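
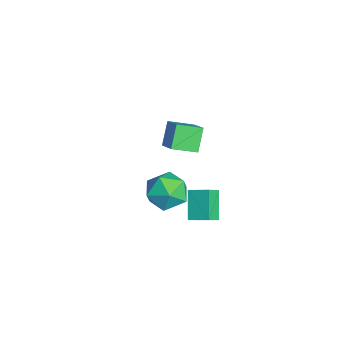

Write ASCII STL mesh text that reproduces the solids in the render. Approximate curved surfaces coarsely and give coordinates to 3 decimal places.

solid 
facet normal -0.631 -0.349 0.693
outer loop
vertex 0.482 -1.519 -1.552
vertex 0.685 -2.473 -1.848
vertex 1.246 -2.036 -1.117
endloop
endfacet
facet normal -0.335 0.265 0.904
outer loop
vertex 0.482 -1.519 -1.552
vertex 1.246 -2.036 -1.117
vertex 1.368 -1.053 -1.36
endloop
endfacet
facet normal -0.492 0.763 0.418
outer loop
vertex 0.482 -1.519 -1.552
vertex 1.368 -1.053 -1.36
vertex 0.883 -0.883 -2.241
endloop
endfacet
facet normal -0.884 0.458 -0.092
outer loop
vertex 0.482 -1.519 -1.552
vertex 0.883 -0.883 -2.241
vertex 0.46 -1.761 -2.542
endloop
endfacet
facet normal -0.970 -0.231 0.078
outer loop
vertex 0.482 -1.519 -1.552
vertex 0.46 -1.761 -2.542
vertex 0.685 -2.473 -1.848
endloop
endfacet
facet normal 0.374 0.179 0.910
outer loop
vertex 1.368 -1.053 -1.36
vertex 1.246 -2.036 -1.117
vertex 2.12 -1.719 -1.538
endloop
endfacet
facet normal -0.105 -0.816 0.568
outer loop
vertex 1.246 -2.036 -1.117
vertex 0.685 -2.473 -1.848
vertex 1.697 -2.597 -1.839
endloop
endfacet
facet normal -0.654 -0.624 -0.428
outer loop
vertex 0.685 -2.473 -1.848
vertex 0.46 -1.761 -2.542
vertex 1.212 -2.427 -2.72
endloop
endfacet
facet normal -0.516 0.490 -0.703
outer loop
vertex 0.46 -1.761 -2.542
vertex 0.883 -0.883 -2.241
vertex 1.334 -1.444 -2.963
endloop
endfacet
facet normal 0.120 0.985 0.124
outer loop
vertex 0.883 -0.883 -2.241
vertex 1.368 -1.053 -1.36
vertex 1.895 -1.007 -2.232
endloop
endfacet
facet normal 0.884 -0.458 0.092
outer loop
vertex 2.098 -1.961 -2.528
vertex 2.12 -1.719 -1.538
vertex 1.697 -2.597 -1.839
endloop
endfacet
facet normal 0.492 -0.763 -0.418
outer loop
vertex 2.098 -1.961 -2.528
vertex 1.697 -2.597 -1.839
vertex 1.212 -2.427 -2.72
endloop
endfacet
facet normal 0.335 -0.265 -0.904
outer loop
vertex 2.098 -1.961 -2.528
vertex 1.212 -2.427 -2.72
vertex 1.334 -1.444 -2.963
endloop
endfacet
facet normal 0.631 0.349 -0.693
outer loop
vertex 2.098 -1.961 -2.528
vertex 1.334 -1.444 -2.963
vertex 1.895 -1.007 -2.232
endloop
endfacet
facet normal 0.970 0.231 -0.078
outer loop
vertex 2.098 -1.961 -2.528
vertex 1.895 -1.007 -2.232
vertex 2.12 -1.719 -1.538
endloop
endfacet
facet normal 0.516 -0.490 0.703
outer loop
vertex 1.697 -2.597 -1.839
vertex 2.12 -1.719 -1.538
vertex 1.246 -2.036 -1.117
endloop
endfacet
facet normal -0.120 -0.985 -0.124
outer loop
vertex 1.212 -2.427 -2.72
vertex 1.697 -2.597 -1.839
vertex 0.685 -2.473 -1.848
endloop
endfacet
facet normal -0.374 -0.179 -0.910
outer loop
vertex 1.334 -1.444 -2.963
vertex 1.212 -2.427 -2.72
vertex 0.46 -1.761 -2.542
endloop
endfacet
facet normal 0.105 0.816 -0.568
outer loop
vertex 1.895 -1.007 -2.232
vertex 1.334 -1.444 -2.963
vertex 0.883 -0.883 -2.241
endloop
endfacet
facet normal 0.654 0.624 0.428
outer loop
vertex 2.12 -1.719 -1.538
vertex 1.895 -1.007 -2.232
vertex 1.368 -1.053 -1.36
endloop
endfacet
facet normal -0.578 0.255 0.775
outer loop
vertex -4.331 -1.038 -2.644
vertex -3.336 -0.764 -1.993
vertex -4.378 0.128 -3.063
endloop
endfacet
facet normal -0.815 -0.225 -0.534
outer loop
vertex -3.644 -0.196 -4.047
vertex -4.331 -1.038 -2.644
vertex -4.378 0.128 -3.063
endloop
endfacet
facet normal -0.578 0.255 0.775
outer loop
vertex -4.378 0.128 -3.063
vertex -3.336 -0.764 -1.993
vertex -3.383 0.402 -2.412
endloop
endfacet
facet normal -0.038 0.940 -0.338
outer loop
vertex -3.383 0.402 -2.412
vertex -3.644 -0.196 -4.047
vertex -4.378 0.128 -3.063
endloop
endfacet
facet normal 0.038 -0.940 0.338
outer loop
vertex -4.331 -1.038 -2.644
vertex -2.602 -1.088 -2.977
vertex -3.336 -0.764 -1.993
endloop
endfacet
facet normal -0.815 -0.225 -0.534
outer loop
vertex -3.597 -1.362 -3.628
vertex -4.331 -1.038 -2.644
vertex -3.644 -0.196 -4.047
endloop
endfacet
facet normal 0.038 -0.940 0.338
outer loop
vertex -3.597 -1.362 -3.628
vertex -2.602 -1.088 -2.977
vertex -4.331 -1.038 -2.644
endloop
endfacet
facet normal 0.815 0.225 0.534
outer loop
vertex -3.336 -0.764 -1.993
vertex -2.602 -1.088 -2.977
vertex -3.383 0.402 -2.412
endloop
endfacet
facet normal -0.038 0.940 -0.338
outer loop
vertex -2.649 0.078 -3.396
vertex -3.644 -0.196 -4.047
vertex -3.383 0.402 -2.412
endloop
endfacet
facet normal 0.815 0.225 0.534
outer loop
vertex -3.383 0.402 -2.412
vertex -2.602 -1.088 -2.977
vertex -2.649 0.078 -3.396
endloop
endfacet
facet normal 0.578 -0.255 -0.775
outer loop
vertex -2.649 0.078 -3.396
vertex -3.597 -1.362 -3.628
vertex -3.644 -0.196 -4.047
endloop
endfacet
facet normal 0.578 -0.255 -0.775
outer loop
vertex -2.602 -1.088 -2.977
vertex -3.597 -1.362 -3.628
vertex -2.649 0.078 -3.396
endloop
endfacet
facet normal -0.715 0.089 0.694
outer loop
vertex 1.157 -0.854 -2.204
vertex 1.602 -0.057 -1.848
vertex 0.716 -0.377 -2.72
endloop
endfacet
facet normal -0.454 -0.813 -0.364
outer loop
vertex 1.738 -0.503 -3.712
vertex 1.157 -0.854 -2.204
vertex 0.716 -0.377 -2.72
endloop
endfacet
facet normal -0.715 0.088 0.694
outer loop
vertex 0.716 -0.377 -2.72
vertex 1.602 -0.057 -1.848
vertex 1.161 0.42 -2.363
endloop
endfacet
facet normal -0.532 0.575 -0.621
outer loop
vertex 1.161 0.42 -2.363
vertex 1.738 -0.503 -3.712
vertex 0.716 -0.377 -2.72
endloop
endfacet
facet normal 0.532 -0.575 0.621
outer loop
vertex 1.157 -0.854 -2.204
vertex 2.624 -0.183 -2.84
vertex 1.602 -0.057 -1.848
endloop
endfacet
facet normal -0.454 -0.813 -0.364
outer loop
vertex 2.179 -0.98 -3.197
vertex 1.157 -0.854 -2.204
vertex 1.738 -0.503 -3.712
endloop
endfacet
facet normal 0.532 -0.575 0.621
outer loop
vertex 2.179 -0.98 -3.197
vertex 2.624 -0.183 -2.84
vertex 1.157 -0.854 -2.204
endloop
endfacet
facet normal 0.454 0.813 0.364
outer loop
vertex 1.602 -0.057 -1.848
vertex 2.624 -0.183 -2.84
vertex 1.161 0.42 -2.363
endloop
endfacet
facet normal -0.533 0.575 -0.621
outer loop
vertex 2.183 0.294 -3.356
vertex 1.738 -0.503 -3.712
vertex 1.161 0.42 -2.363
endloop
endfacet
facet normal 0.454 0.813 0.364
outer loop
vertex 1.161 0.42 -2.363
vertex 2.624 -0.183 -2.84
vertex 2.183 0.294 -3.356
endloop
endfacet
facet normal 0.714 -0.089 -0.694
outer loop
vertex 2.183 0.294 -3.356
vertex 2.179 -0.98 -3.197
vertex 1.738 -0.503 -3.712
endloop
endfacet
facet normal 0.715 -0.089 -0.693
outer loop
vertex 2.624 -0.183 -2.84
vertex 2.179 -0.98 -3.197
vertex 2.183 0.294 -3.356
endloop
endfacet

endsolid


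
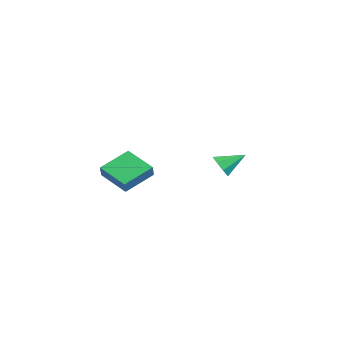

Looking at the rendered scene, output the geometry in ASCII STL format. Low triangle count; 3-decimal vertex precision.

solid 
facet normal -0.540 0.226 -0.811
outer loop
vertex 2.419 -5.144 -3.132
vertex 1.869 -3.448 -2.293
vertex 3.935 -4.273 -3.9
endloop
endfacet
facet normal 0.279 -0.861 -0.426
outer loop
vertex 4.411 -4.472 -3.187
vertex 2.419 -5.144 -3.132
vertex 3.935 -4.273 -3.9
endloop
endfacet
facet normal -0.540 0.226 -0.811
outer loop
vertex 3.935 -4.273 -3.9
vertex 1.869 -3.448 -2.293
vertex 3.386 -2.577 -3.061
endloop
endfacet
facet normal 0.794 0.456 -0.403
outer loop
vertex 3.386 -2.577 -3.061
vertex 4.411 -4.472 -3.187
vertex 3.935 -4.273 -3.9
endloop
endfacet
facet normal -0.794 -0.456 0.402
outer loop
vertex 2.419 -5.144 -3.132
vertex 2.345 -3.647 -1.58
vertex 1.869 -3.448 -2.293
endloop
endfacet
facet normal 0.279 -0.861 -0.426
outer loop
vertex 2.894 -5.343 -2.419
vertex 2.419 -5.144 -3.132
vertex 4.411 -4.472 -3.187
endloop
endfacet
facet normal -0.794 -0.456 0.402
outer loop
vertex 2.894 -5.343 -2.419
vertex 2.345 -3.647 -1.58
vertex 2.419 -5.144 -3.132
endloop
endfacet
facet normal -0.278 0.861 0.426
outer loop
vertex 1.869 -3.448 -2.293
vertex 2.345 -3.647 -1.58
vertex 3.386 -2.577 -3.061
endloop
endfacet
facet normal 0.794 0.456 -0.402
outer loop
vertex 3.861 -2.776 -2.348
vertex 4.411 -4.472 -3.187
vertex 3.386 -2.577 -3.061
endloop
endfacet
facet normal -0.279 0.861 0.426
outer loop
vertex 3.386 -2.577 -3.061
vertex 2.345 -3.647 -1.58
vertex 3.861 -2.776 -2.348
endloop
endfacet
facet normal 0.540 -0.226 0.811
outer loop
vertex 3.861 -2.776 -2.348
vertex 2.894 -5.343 -2.419
vertex 4.411 -4.472 -3.187
endloop
endfacet
facet normal 0.540 -0.226 0.810
outer loop
vertex 2.345 -3.647 -1.58
vertex 2.894 -5.343 -2.419
vertex 3.861 -2.776 -2.348
endloop
endfacet
facet normal -0.136 -0.856 -0.499
outer loop
vertex 0.785 1.827 -3.542
vertex 0.25 2.221 -4.072
vertex 1.088 2.08 -4.059
endloop
endfacet
facet normal 0.846 0.069 0.529
outer loop
vertex 0.785 1.827 -3.542
vertex 1.088 2.08 -4.059
vertex 0.47 3.599 -3.268
endloop
endfacet
facet normal -0.136 -0.855 -0.500
outer loop
vertex 1.088 2.08 -4.059
vertex 0.25 2.221 -4.072
vertex 0.9 2.416 -4.583
endloop
endfacet
facet normal 0.912 0.406 -0.067
outer loop
vertex 1.088 2.08 -4.059
vertex 0.9 2.416 -4.583
vertex 0.47 3.599 -3.268
endloop
endfacet
facet normal -0.135 -0.856 -0.499
outer loop
vertex 0.9 2.416 -4.583
vertex 0.25 2.221 -4.072
vertex 0.331 2.637 -4.808
endloop
endfacet
facet normal 0.478 0.725 -0.496
outer loop
vertex 0.9 2.416 -4.583
vertex 0.331 2.637 -4.808
vertex 0.47 3.599 -3.268
endloop
endfacet
facet normal -0.137 -0.856 -0.499
outer loop
vertex 0.331 2.637 -4.808
vertex 0.25 2.221 -4.072
vertex -0.285 2.615 -4.601
endloop
endfacet
facet normal -0.200 0.839 -0.506
outer loop
vertex 0.331 2.637 -4.808
vertex -0.285 2.615 -4.601
vertex 0.47 3.599 -3.268
endloop
endfacet
facet normal -0.137 -0.856 -0.499
outer loop
vertex -0.285 2.615 -4.601
vertex 0.25 2.221 -4.072
vertex -0.588 2.362 -4.084
endloop
endfacet
facet normal -0.726 0.682 -0.092
outer loop
vertex -0.285 2.615 -4.601
vertex -0.588 2.362 -4.084
vertex 0.47 3.599 -3.268
endloop
endfacet
facet normal -0.137 -0.856 -0.498
outer loop
vertex -0.588 2.362 -4.084
vertex 0.25 2.221 -4.072
vertex -0.4 2.027 -3.56
endloop
endfacet
facet normal -0.792 0.345 0.504
outer loop
vertex -0.588 2.362 -4.084
vertex -0.4 2.027 -3.56
vertex 0.47 3.599 -3.268
endloop
endfacet
facet normal -0.137 -0.856 -0.498
outer loop
vertex -0.4 2.027 -3.56
vertex 0.25 2.221 -4.072
vertex 0.169 1.805 -3.335
endloop
endfacet
facet normal -0.359 0.025 0.933
outer loop
vertex -0.4 2.027 -3.56
vertex 0.169 1.805 -3.335
vertex 0.47 3.599 -3.268
endloop
endfacet
facet normal -0.137 -0.856 -0.498
outer loop
vertex 0.169 1.805 -3.335
vertex 0.25 2.221 -4.072
vertex 0.785 1.827 -3.542
endloop
endfacet
facet normal 0.320 -0.089 0.943
outer loop
vertex 0.169 1.805 -3.335
vertex 0.785 1.827 -3.542
vertex 0.47 3.599 -3.268
endloop
endfacet

endsolid


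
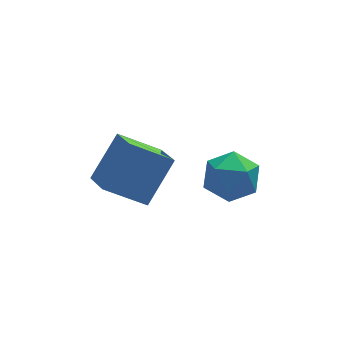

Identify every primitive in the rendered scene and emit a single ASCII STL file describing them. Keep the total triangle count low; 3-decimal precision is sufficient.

solid 
facet normal -0.811 0.171 0.559
outer loop
vertex -3.806 -0.228 -0.33
vertex -2.61 0.615 1.148
vertex -3.955 1.047 -0.937
endloop
endfacet
facet normal -0.575 -0.405 -0.710
outer loop
vertex -2.43 0.725 -1.988
vertex -3.806 -0.228 -0.33
vertex -3.955 1.047 -0.937
endloop
endfacet
facet normal -0.811 0.171 0.559
outer loop
vertex -3.955 1.047 -0.937
vertex -2.61 0.615 1.148
vertex -2.759 1.89 0.541
endloop
endfacet
facet normal -0.105 0.898 -0.427
outer loop
vertex -2.759 1.89 0.541
vertex -2.43 0.725 -1.988
vertex -3.955 1.047 -0.937
endloop
endfacet
facet normal 0.105 -0.898 0.427
outer loop
vertex -3.806 -0.228 -0.33
vertex -1.085 0.293 0.097
vertex -2.61 0.615 1.148
endloop
endfacet
facet normal -0.575 -0.405 -0.710
outer loop
vertex -2.281 -0.55 -1.381
vertex -3.806 -0.228 -0.33
vertex -2.43 0.725 -1.988
endloop
endfacet
facet normal 0.105 -0.898 0.427
outer loop
vertex -2.281 -0.55 -1.381
vertex -1.085 0.293 0.097
vertex -3.806 -0.228 -0.33
endloop
endfacet
facet normal 0.575 0.405 0.710
outer loop
vertex -2.61 0.615 1.148
vertex -1.085 0.293 0.097
vertex -2.759 1.89 0.541
endloop
endfacet
facet normal -0.105 0.898 -0.427
outer loop
vertex -1.234 1.568 -0.51
vertex -2.43 0.725 -1.988
vertex -2.759 1.89 0.541
endloop
endfacet
facet normal 0.575 0.405 0.710
outer loop
vertex -2.759 1.89 0.541
vertex -1.085 0.293 0.097
vertex -1.234 1.568 -0.51
endloop
endfacet
facet normal 0.811 -0.171 -0.559
outer loop
vertex -1.234 1.568 -0.51
vertex -2.281 -0.55 -1.381
vertex -2.43 0.725 -1.988
endloop
endfacet
facet normal 0.811 -0.171 -0.559
outer loop
vertex -1.085 0.293 0.097
vertex -2.281 -0.55 -1.381
vertex -1.234 1.568 -0.51
endloop
endfacet
facet normal -0.802 0.515 -0.301
outer loop
vertex 0.517 0.546 -1.83
vertex -0.164 -0.19 -1.275
vertex 0.232 0.741 -0.737
endloop
endfacet
facet normal -0.238 0.944 -0.230
outer loop
vertex 0.517 0.546 -1.83
vertex 0.232 0.741 -0.737
vertex 1.306 0.925 -1.091
endloop
endfacet
facet normal 0.280 0.700 -0.657
outer loop
vertex 0.517 0.546 -1.83
vertex 1.306 0.925 -1.091
vertex 1.575 0.107 -1.847
endloop
endfacet
facet normal 0.034 0.120 -0.992
outer loop
vertex 0.517 0.546 -1.83
vertex 1.575 0.107 -1.847
vertex 0.666 -0.582 -1.961
endloop
endfacet
facet normal -0.635 0.006 -0.772
outer loop
vertex 0.517 0.546 -1.83
vertex 0.666 -0.582 -1.961
vertex -0.164 -0.19 -1.275
endloop
endfacet
facet normal -0.007 0.896 0.444
outer loop
vertex 1.306 0.925 -1.091
vertex 0.232 0.741 -0.737
vertex 1.114 0.422 -0.079
endloop
endfacet
facet normal -0.922 0.202 0.329
outer loop
vertex 0.232 0.741 -0.737
vertex -0.164 -0.19 -1.275
vertex 0.205 -0.267 -0.193
endloop
endfacet
facet normal -0.652 -0.622 -0.433
outer loop
vertex -0.164 -0.19 -1.275
vertex 0.666 -0.582 -1.961
vertex 0.474 -1.085 -0.949
endloop
endfacet
facet normal 0.431 -0.438 -0.789
outer loop
vertex 0.666 -0.582 -1.961
vertex 1.575 0.107 -1.847
vertex 1.548 -0.901 -1.303
endloop
endfacet
facet normal 0.829 0.501 -0.247
outer loop
vertex 1.575 0.107 -1.847
vertex 1.306 0.925 -1.091
vertex 1.944 0.03 -0.765
endloop
endfacet
facet normal -0.034 -0.120 0.992
outer loop
vertex 1.263 -0.706 -0.21
vertex 1.114 0.422 -0.079
vertex 0.205 -0.267 -0.193
endloop
endfacet
facet normal -0.280 -0.700 0.657
outer loop
vertex 1.263 -0.706 -0.21
vertex 0.205 -0.267 -0.193
vertex 0.474 -1.085 -0.949
endloop
endfacet
facet normal 0.238 -0.944 0.230
outer loop
vertex 1.263 -0.706 -0.21
vertex 0.474 -1.085 -0.949
vertex 1.548 -0.901 -1.303
endloop
endfacet
facet normal 0.802 -0.515 0.301
outer loop
vertex 1.263 -0.706 -0.21
vertex 1.548 -0.901 -1.303
vertex 1.944 0.03 -0.765
endloop
endfacet
facet normal 0.635 -0.006 0.772
outer loop
vertex 1.263 -0.706 -0.21
vertex 1.944 0.03 -0.765
vertex 1.114 0.422 -0.079
endloop
endfacet
facet normal -0.431 0.438 0.789
outer loop
vertex 0.205 -0.267 -0.193
vertex 1.114 0.422 -0.079
vertex 0.232 0.741 -0.737
endloop
endfacet
facet normal -0.829 -0.501 0.247
outer loop
vertex 0.474 -1.085 -0.949
vertex 0.205 -0.267 -0.193
vertex -0.164 -0.19 -1.275
endloop
endfacet
facet normal 0.007 -0.896 -0.444
outer loop
vertex 1.548 -0.901 -1.303
vertex 0.474 -1.085 -0.949
vertex 0.666 -0.582 -1.961
endloop
endfacet
facet normal 0.922 -0.202 -0.329
outer loop
vertex 1.944 0.03 -0.765
vertex 1.548 -0.901 -1.303
vertex 1.575 0.107 -1.847
endloop
endfacet
facet normal 0.652 0.622 0.433
outer loop
vertex 1.114 0.422 -0.079
vertex 1.944 0.03 -0.765
vertex 1.306 0.925 -1.091
endloop
endfacet

endsolid


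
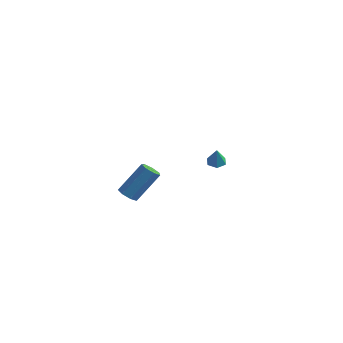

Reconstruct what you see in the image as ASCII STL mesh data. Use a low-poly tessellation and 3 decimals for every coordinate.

solid 
facet normal -0.341 -0.533 -0.774
outer loop
vertex -3.255 -4.738 -1.414
vertex -3.665 -4.391 -1.472
vertex -3.175 -4.375 -1.699
endloop
endfacet
facet normal 0.924 -0.340 -0.174
outer loop
vertex -3.255 -4.738 -1.414
vertex -3.175 -4.375 -1.699
vertex -2.626 -3.756 0.01
endloop
endfacet
facet normal 0.924 -0.341 -0.173
outer loop
vertex -2.626 -3.756 0.01
vertex -3.175 -4.375 -1.699
vertex -2.546 -3.394 -0.276
endloop
endfacet
facet normal 0.344 0.534 0.772
outer loop
vertex -2.626 -3.756 0.01
vertex -2.546 -3.394 -0.276
vertex -3.035 -3.409 -0.048
endloop
endfacet
facet normal -0.341 -0.533 -0.774
outer loop
vertex -3.175 -4.375 -1.699
vertex -3.665 -4.391 -1.472
vertex -3.464 -4.024 -1.813
endloop
endfacet
facet normal 0.709 0.394 -0.585
outer loop
vertex -3.175 -4.375 -1.699
vertex -3.464 -4.024 -1.813
vertex -2.546 -3.394 -0.276
endloop
endfacet
facet normal 0.710 0.392 -0.585
outer loop
vertex -2.546 -3.394 -0.276
vertex -3.464 -4.024 -1.813
vertex -2.834 -3.043 -0.39
endloop
endfacet
facet normal 0.344 0.533 0.773
outer loop
vertex -2.546 -3.394 -0.276
vertex -2.834 -3.043 -0.39
vertex -3.035 -3.409 -0.048
endloop
endfacet
facet normal -0.341 -0.533 -0.774
outer loop
vertex -3.464 -4.024 -1.813
vertex -3.665 -4.391 -1.472
vertex -3.904 -3.949 -1.671
endloop
endfacet
facet normal -0.038 0.830 -0.556
outer loop
vertex -3.464 -4.024 -1.813
vertex -3.904 -3.949 -1.671
vertex -2.834 -3.043 -0.39
endloop
endfacet
facet normal -0.039 0.831 -0.555
outer loop
vertex -2.834 -3.043 -0.39
vertex -3.904 -3.949 -1.671
vertex -3.274 -2.968 -0.247
endloop
endfacet
facet normal 0.342 0.534 0.773
outer loop
vertex -2.834 -3.043 -0.39
vertex -3.274 -2.968 -0.247
vertex -3.035 -3.409 -0.048
endloop
endfacet
facet normal -0.342 -0.533 -0.773
outer loop
vertex -3.904 -3.949 -1.671
vertex -3.665 -4.391 -1.472
vertex -4.164 -4.207 -1.378
endloop
endfacet
facet normal -0.759 0.643 -0.107
outer loop
vertex -3.904 -3.949 -1.671
vertex -4.164 -4.207 -1.378
vertex -3.274 -2.968 -0.247
endloop
endfacet
facet normal -0.758 0.643 -0.108
outer loop
vertex -3.274 -2.968 -0.247
vertex -4.164 -4.207 -1.378
vertex -3.534 -3.225 0.046
endloop
endfacet
facet normal 0.343 0.534 0.773
outer loop
vertex -3.274 -2.968 -0.247
vertex -3.534 -3.225 0.046
vertex -3.035 -3.409 -0.048
endloop
endfacet
facet normal -0.342 -0.534 -0.773
outer loop
vertex -4.164 -4.207 -1.378
vertex -3.665 -4.391 -1.472
vertex -4.048 -4.603 -1.156
endloop
endfacet
facet normal -0.906 -0.029 0.421
outer loop
vertex -4.164 -4.207 -1.378
vertex -4.048 -4.603 -1.156
vertex -3.534 -3.225 0.046
endloop
endfacet
facet normal -0.907 -0.028 0.420
outer loop
vertex -3.534 -3.225 0.046
vertex -4.048 -4.603 -1.156
vertex -3.419 -3.622 0.268
endloop
endfacet
facet normal 0.342 0.532 0.774
outer loop
vertex -3.534 -3.225 0.046
vertex -3.419 -3.622 0.268
vertex -3.035 -3.409 -0.048
endloop
endfacet
facet normal -0.342 -0.534 -0.773
outer loop
vertex -4.048 -4.603 -1.156
vertex -3.665 -4.391 -1.472
vertex -3.644 -4.839 -1.172
endloop
endfacet
facet normal -0.372 -0.680 0.632
outer loop
vertex -4.048 -4.603 -1.156
vertex -3.644 -4.839 -1.172
vertex -3.419 -3.622 0.268
endloop
endfacet
facet normal -0.371 -0.680 0.633
outer loop
vertex -3.419 -3.622 0.268
vertex -3.644 -4.839 -1.172
vertex -3.014 -3.858 0.252
endloop
endfacet
facet normal 0.341 0.533 0.774
outer loop
vertex -3.419 -3.622 0.268
vertex -3.014 -3.858 0.252
vertex -3.035 -3.409 -0.048
endloop
endfacet
facet normal -0.342 -0.534 -0.773
outer loop
vertex -3.644 -4.839 -1.172
vertex -3.665 -4.391 -1.472
vertex -3.255 -4.738 -1.414
endloop
endfacet
facet normal 0.442 -0.818 0.368
outer loop
vertex -3.644 -4.839 -1.172
vertex -3.255 -4.738 -1.414
vertex -3.014 -3.858 0.252
endloop
endfacet
facet normal 0.444 -0.817 0.367
outer loop
vertex -3.014 -3.858 0.252
vertex -3.255 -4.738 -1.414
vertex -2.626 -3.756 0.01
endloop
endfacet
facet normal 0.342 0.533 0.774
outer loop
vertex -3.014 -3.858 0.252
vertex -2.626 -3.756 0.01
vertex -3.035 -3.409 -0.048
endloop
endfacet
facet normal -0.185 0.260 -0.948
outer loop
vertex -3.051 2.205 -2.716
vertex -3.337 2.595 -2.553
vertex -2.837 2.66 -2.633
endloop
endfacet
facet normal 0.890 -0.440 0.117
outer loop
vertex -3.051 2.205 -2.716
vertex -2.837 2.66 -2.633
vertex -3.143 2.325 -1.567
endloop
endfacet
facet normal -0.185 0.260 -0.948
outer loop
vertex -2.837 2.66 -2.633
vertex -3.337 2.595 -2.553
vertex -3.123 3.05 -2.47
endloop
endfacet
facet normal 0.816 0.442 0.373
outer loop
vertex -2.837 2.66 -2.633
vertex -3.123 3.05 -2.47
vertex -3.143 2.325 -1.567
endloop
endfacet
facet normal -0.186 0.260 -0.948
outer loop
vertex -3.123 3.05 -2.47
vertex -3.337 2.595 -2.553
vertex -3.622 2.985 -2.39
endloop
endfacet
facet normal -0.001 0.780 0.626
outer loop
vertex -3.123 3.05 -2.47
vertex -3.622 2.985 -2.39
vertex -3.143 2.325 -1.567
endloop
endfacet
facet normal -0.186 0.260 -0.948
outer loop
vertex -3.622 2.985 -2.39
vertex -3.337 2.595 -2.553
vertex -3.836 2.529 -2.473
endloop
endfacet
facet normal -0.745 0.236 0.623
outer loop
vertex -3.622 2.985 -2.39
vertex -3.836 2.529 -2.473
vertex -3.143 2.325 -1.567
endloop
endfacet
facet normal -0.186 0.258 -0.948
outer loop
vertex -3.836 2.529 -2.473
vertex -3.337 2.595 -2.553
vertex -3.551 2.139 -2.635
endloop
endfacet
facet normal -0.671 -0.643 0.368
outer loop
vertex -3.836 2.529 -2.473
vertex -3.551 2.139 -2.635
vertex -3.143 2.325 -1.567
endloop
endfacet
facet normal -0.188 0.258 -0.948
outer loop
vertex -3.551 2.139 -2.635
vertex -3.337 2.595 -2.553
vertex -3.051 2.205 -2.716
endloop
endfacet
facet normal 0.148 -0.982 0.114
outer loop
vertex -3.551 2.139 -2.635
vertex -3.051 2.205 -2.716
vertex -3.143 2.325 -1.567
endloop
endfacet

endsolid


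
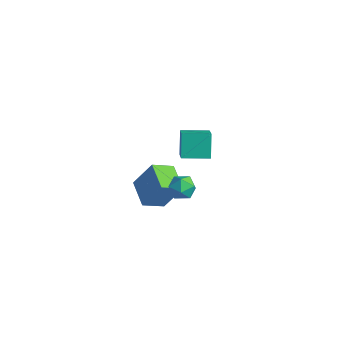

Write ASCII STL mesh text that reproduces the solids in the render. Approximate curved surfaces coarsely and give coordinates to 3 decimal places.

solid 
facet normal -0.884 0.395 0.250
outer loop
vertex 0.021 0.756 -2.465
vertex 0.384 1.978 -3.113
vertex -0.764 0.081 -4.176
endloop
endfacet
facet normal -0.253 -0.855 0.453
outer loop
vertex 0.756 -0.598 -4.607
vertex 0.021 0.756 -2.465
vertex -0.764 0.081 -4.176
endloop
endfacet
facet normal -0.884 0.395 0.251
outer loop
vertex -0.764 0.081 -4.176
vertex 0.384 1.978 -3.113
vertex -0.402 1.304 -4.824
endloop
endfacet
facet normal -0.393 -0.337 -0.856
outer loop
vertex -0.402 1.304 -4.824
vertex 0.756 -0.598 -4.607
vertex -0.764 0.081 -4.176
endloop
endfacet
facet normal 0.393 0.337 0.856
outer loop
vertex 0.021 0.756 -2.465
vertex 1.904 1.299 -3.544
vertex 0.384 1.978 -3.113
endloop
endfacet
facet normal -0.254 -0.855 0.453
outer loop
vertex 1.542 0.076 -2.896
vertex 0.021 0.756 -2.465
vertex 0.756 -0.598 -4.607
endloop
endfacet
facet normal 0.393 0.337 0.856
outer loop
vertex 1.542 0.076 -2.896
vertex 1.904 1.299 -3.544
vertex 0.021 0.756 -2.465
endloop
endfacet
facet normal 0.253 0.855 -0.453
outer loop
vertex 0.384 1.978 -3.113
vertex 1.904 1.299 -3.544
vertex -0.402 1.304 -4.824
endloop
endfacet
facet normal -0.393 -0.337 -0.856
outer loop
vertex 1.119 0.624 -5.255
vertex 0.756 -0.598 -4.607
vertex -0.402 1.304 -4.824
endloop
endfacet
facet normal 0.254 0.854 -0.453
outer loop
vertex -0.402 1.304 -4.824
vertex 1.904 1.299 -3.544
vertex 1.119 0.624 -5.255
endloop
endfacet
facet normal 0.884 -0.395 -0.250
outer loop
vertex 1.119 0.624 -5.255
vertex 1.542 0.076 -2.896
vertex 0.756 -0.598 -4.607
endloop
endfacet
facet normal 0.884 -0.394 -0.250
outer loop
vertex 1.904 1.299 -3.544
vertex 1.542 0.076 -2.896
vertex 1.119 0.624 -5.255
endloop
endfacet
facet normal -0.421 0.327 0.846
outer loop
vertex 2.249 1.458 -2.328
vertex 1.657 0.864 -2.393
vertex 2.369 0.703 -1.976
endloop
endfacet
facet normal 0.283 0.442 0.851
outer loop
vertex 2.249 1.458 -2.328
vertex 2.369 0.703 -1.976
vertex 3.0 1.083 -2.383
endloop
endfacet
facet normal 0.445 0.848 0.287
outer loop
vertex 2.249 1.458 -2.328
vertex 3.0 1.083 -2.383
vertex 2.678 1.478 -3.051
endloop
endfacet
facet normal -0.160 0.985 -0.067
outer loop
vertex 2.249 1.458 -2.328
vertex 2.678 1.478 -3.051
vertex 1.848 1.343 -3.058
endloop
endfacet
facet normal -0.695 0.663 0.278
outer loop
vertex 2.249 1.458 -2.328
vertex 1.848 1.343 -3.058
vertex 1.657 0.864 -2.393
endloop
endfacet
facet normal 0.609 -0.187 0.770
outer loop
vertex 3.0 1.083 -2.383
vertex 2.369 0.703 -1.976
vertex 2.872 0.257 -2.482
endloop
endfacet
facet normal -0.530 -0.374 0.761
outer loop
vertex 2.369 0.703 -1.976
vertex 1.657 0.864 -2.393
vertex 2.042 0.122 -2.489
endloop
endfacet
facet normal -0.973 0.170 -0.157
outer loop
vertex 1.657 0.864 -2.393
vertex 1.848 1.343 -3.058
vertex 1.72 0.517 -3.157
endloop
endfacet
facet normal -0.106 0.691 -0.715
outer loop
vertex 1.848 1.343 -3.058
vertex 2.678 1.478 -3.051
vertex 2.351 0.897 -3.564
endloop
endfacet
facet normal 0.871 0.470 -0.142
outer loop
vertex 2.678 1.478 -3.051
vertex 3.0 1.083 -2.383
vertex 3.063 0.736 -3.147
endloop
endfacet
facet normal 0.160 -0.985 0.067
outer loop
vertex 2.471 0.142 -3.212
vertex 2.872 0.257 -2.482
vertex 2.042 0.122 -2.489
endloop
endfacet
facet normal -0.445 -0.848 -0.287
outer loop
vertex 2.471 0.142 -3.212
vertex 2.042 0.122 -2.489
vertex 1.72 0.517 -3.157
endloop
endfacet
facet normal -0.283 -0.442 -0.851
outer loop
vertex 2.471 0.142 -3.212
vertex 1.72 0.517 -3.157
vertex 2.351 0.897 -3.564
endloop
endfacet
facet normal 0.421 -0.327 -0.846
outer loop
vertex 2.471 0.142 -3.212
vertex 2.351 0.897 -3.564
vertex 3.063 0.736 -3.147
endloop
endfacet
facet normal 0.695 -0.663 -0.278
outer loop
vertex 2.471 0.142 -3.212
vertex 3.063 0.736 -3.147
vertex 2.872 0.257 -2.482
endloop
endfacet
facet normal 0.106 -0.691 0.715
outer loop
vertex 2.042 0.122 -2.489
vertex 2.872 0.257 -2.482
vertex 2.369 0.703 -1.976
endloop
endfacet
facet normal -0.871 -0.470 0.142
outer loop
vertex 1.72 0.517 -3.157
vertex 2.042 0.122 -2.489
vertex 1.657 0.864 -2.393
endloop
endfacet
facet normal -0.609 0.187 -0.770
outer loop
vertex 2.351 0.897 -3.564
vertex 1.72 0.517 -3.157
vertex 1.848 1.343 -3.058
endloop
endfacet
facet normal 0.530 0.374 -0.761
outer loop
vertex 3.063 0.736 -3.147
vertex 2.351 0.897 -3.564
vertex 2.678 1.478 -3.051
endloop
endfacet
facet normal 0.973 -0.170 0.157
outer loop
vertex 2.872 0.257 -2.482
vertex 3.063 0.736 -3.147
vertex 3.0 1.083 -2.383
endloop
endfacet
facet normal -0.645 -0.763 0.044
outer loop
vertex 4.264 -1.007 2.263
vertex 3.66 -0.426 3.482
vertex 3.373 -0.298 1.483
endloop
endfacet
facet normal 0.409 -0.392 -0.824
outer loop
vertex 4.34 0.846 1.418
vertex 4.264 -1.007 2.263
vertex 3.373 -0.298 1.483
endloop
endfacet
facet normal -0.645 -0.763 0.044
outer loop
vertex 3.373 -0.298 1.483
vertex 3.66 -0.426 3.482
vertex 2.768 0.283 2.703
endloop
endfacet
facet normal -0.646 0.514 -0.565
outer loop
vertex 2.768 0.283 2.703
vertex 4.34 0.846 1.418
vertex 3.373 -0.298 1.483
endloop
endfacet
facet normal 0.646 -0.514 0.565
outer loop
vertex 4.264 -1.007 2.263
vertex 4.627 0.718 3.417
vertex 3.66 -0.426 3.482
endloop
endfacet
facet normal 0.408 -0.393 -0.824
outer loop
vertex 5.232 0.137 2.197
vertex 4.264 -1.007 2.263
vertex 4.34 0.846 1.418
endloop
endfacet
facet normal 0.646 -0.514 0.565
outer loop
vertex 5.232 0.137 2.197
vertex 4.627 0.718 3.417
vertex 4.264 -1.007 2.263
endloop
endfacet
facet normal -0.408 0.392 0.824
outer loop
vertex 3.66 -0.426 3.482
vertex 4.627 0.718 3.417
vertex 2.768 0.283 2.703
endloop
endfacet
facet normal -0.646 0.514 -0.565
outer loop
vertex 3.736 1.427 2.637
vertex 4.34 0.846 1.418
vertex 2.768 0.283 2.703
endloop
endfacet
facet normal -0.408 0.393 0.824
outer loop
vertex 2.768 0.283 2.703
vertex 4.627 0.718 3.417
vertex 3.736 1.427 2.637
endloop
endfacet
facet normal 0.645 0.763 -0.044
outer loop
vertex 3.736 1.427 2.637
vertex 5.232 0.137 2.197
vertex 4.34 0.846 1.418
endloop
endfacet
facet normal 0.645 0.763 -0.043
outer loop
vertex 4.627 0.718 3.417
vertex 5.232 0.137 2.197
vertex 3.736 1.427 2.637
endloop
endfacet

endsolid


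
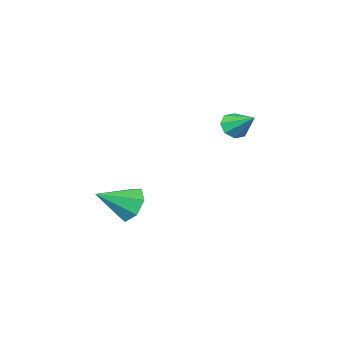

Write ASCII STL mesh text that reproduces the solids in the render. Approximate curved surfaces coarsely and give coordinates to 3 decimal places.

solid 
facet normal -0.863 0.133 -0.487
outer loop
vertex 3.555 1.632 -2.985
vertex 3.271 2.038 -2.37
vertex 3.667 2.308 -2.999
endloop
endfacet
facet normal 0.804 -0.145 -0.576
outer loop
vertex 3.555 1.632 -2.985
vertex 3.667 2.308 -2.999
vertex 4.549 1.842 -1.65
endloop
endfacet
facet normal -0.863 0.132 -0.487
outer loop
vertex 3.667 2.308 -2.999
vertex 3.271 2.038 -2.37
vertex 3.48 2.781 -2.539
endloop
endfacet
facet normal 0.757 0.584 -0.293
outer loop
vertex 3.667 2.308 -2.999
vertex 3.48 2.781 -2.539
vertex 4.549 1.842 -1.65
endloop
endfacet
facet normal -0.864 0.132 -0.487
outer loop
vertex 3.48 2.781 -2.539
vertex 3.271 2.038 -2.37
vertex 3.136 2.695 -1.952
endloop
endfacet
facet normal 0.421 0.829 0.368
outer loop
vertex 3.48 2.781 -2.539
vertex 3.136 2.695 -1.952
vertex 4.549 1.842 -1.65
endloop
endfacet
facet normal -0.864 0.132 -0.486
outer loop
vertex 3.136 2.695 -1.952
vertex 3.271 2.038 -2.37
vertex 2.894 2.114 -1.68
endloop
endfacet
facet normal 0.050 0.406 0.912
outer loop
vertex 3.136 2.695 -1.952
vertex 2.894 2.114 -1.68
vertex 4.549 1.842 -1.65
endloop
endfacet
facet normal -0.863 0.134 -0.486
outer loop
vertex 2.894 2.114 -1.68
vertex 3.271 2.038 -2.37
vertex 2.935 1.476 -1.928
endloop
endfacet
facet normal -0.077 -0.366 0.928
outer loop
vertex 2.894 2.114 -1.68
vertex 2.935 1.476 -1.928
vertex 4.549 1.842 -1.65
endloop
endfacet
facet normal -0.863 0.132 -0.488
outer loop
vertex 2.935 1.476 -1.928
vertex 3.271 2.038 -2.37
vertex 3.23 1.261 -2.508
endloop
endfacet
facet normal 0.135 -0.905 0.404
outer loop
vertex 2.935 1.476 -1.928
vertex 3.23 1.261 -2.508
vertex 4.549 1.842 -1.65
endloop
endfacet
facet normal -0.864 0.132 -0.486
outer loop
vertex 3.23 1.261 -2.508
vertex 3.271 2.038 -2.37
vertex 3.555 1.632 -2.985
endloop
endfacet
facet normal 0.529 -0.806 -0.267
outer loop
vertex 3.23 1.261 -2.508
vertex 3.555 1.632 -2.985
vertex 4.549 1.842 -1.65
endloop
endfacet
facet normal 0.106 -0.829 -0.549
outer loop
vertex -0.424 2.834 0.262
vertex -0.624 2.51 0.713
vertex -0.873 2.783 0.252
endloop
endfacet
facet normal -0.083 0.836 -0.542
outer loop
vertex -0.424 2.834 0.262
vertex -0.873 2.783 0.252
vertex -0.756 3.53 1.387
endloop
endfacet
facet normal 0.107 -0.829 -0.549
outer loop
vertex -0.873 2.783 0.252
vertex -0.624 2.51 0.713
vertex -1.176 2.572 0.512
endloop
endfacet
facet normal -0.714 0.616 -0.332
outer loop
vertex -0.873 2.783 0.252
vertex -1.176 2.572 0.512
vertex -0.756 3.53 1.387
endloop
endfacet
facet normal 0.107 -0.829 -0.549
outer loop
vertex -1.176 2.572 0.512
vertex -0.624 2.51 0.713
vertex -1.156 2.325 0.889
endloop
endfacet
facet normal -0.951 0.232 0.203
outer loop
vertex -1.176 2.572 0.512
vertex -1.156 2.325 0.889
vertex -0.756 3.53 1.387
endloop
endfacet
facet normal 0.107 -0.829 -0.549
outer loop
vertex -1.156 2.325 0.889
vertex -0.624 2.51 0.713
vertex -0.825 2.186 1.163
endloop
endfacet
facet normal -0.657 -0.091 0.748
outer loop
vertex -1.156 2.325 0.889
vertex -0.825 2.186 1.163
vertex -0.756 3.53 1.387
endloop
endfacet
facet normal 0.106 -0.829 -0.549
outer loop
vertex -0.825 2.186 1.163
vertex -0.624 2.51 0.713
vertex -0.376 2.237 1.173
endloop
endfacet
facet normal -0.003 -0.164 0.986
outer loop
vertex -0.825 2.186 1.163
vertex -0.376 2.237 1.173
vertex -0.756 3.53 1.387
endloop
endfacet
facet normal 0.106 -0.829 -0.549
outer loop
vertex -0.376 2.237 1.173
vertex -0.624 2.51 0.713
vertex -0.073 2.448 0.913
endloop
endfacet
facet normal 0.627 0.056 0.777
outer loop
vertex -0.376 2.237 1.173
vertex -0.073 2.448 0.913
vertex -0.756 3.53 1.387
endloop
endfacet
facet normal 0.106 -0.829 -0.549
outer loop
vertex -0.073 2.448 0.913
vertex -0.624 2.51 0.713
vertex -0.093 2.695 0.536
endloop
endfacet
facet normal 0.865 0.440 0.242
outer loop
vertex -0.073 2.448 0.913
vertex -0.093 2.695 0.536
vertex -0.756 3.53 1.387
endloop
endfacet
facet normal 0.106 -0.829 -0.549
outer loop
vertex -0.093 2.695 0.536
vertex -0.624 2.51 0.713
vertex -0.424 2.834 0.262
endloop
endfacet
facet normal 0.571 0.763 -0.303
outer loop
vertex -0.093 2.695 0.536
vertex -0.424 2.834 0.262
vertex -0.756 3.53 1.387
endloop
endfacet

endsolid


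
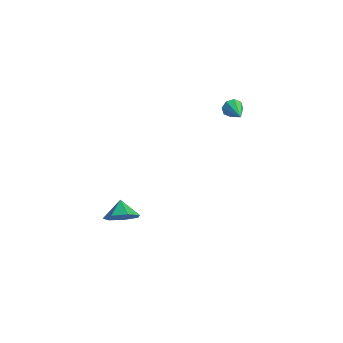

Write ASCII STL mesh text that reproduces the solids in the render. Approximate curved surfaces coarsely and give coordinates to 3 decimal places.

solid 
facet normal 0.774 -0.364 -0.518
outer loop
vertex 1.319 -2.704 -3.062
vertex 0.781 -2.754 -3.831
vertex 1.315 -2.04 -3.535
endloop
endfacet
facet normal -0.013 0.580 0.814
outer loop
vertex 1.319 -2.704 -3.062
vertex 1.315 -2.04 -3.535
vertex -0.001 -2.386 -3.309
endloop
endfacet
facet normal 0.774 -0.365 -0.517
outer loop
vertex 1.315 -2.04 -3.535
vertex 0.781 -2.754 -3.831
vertex 0.91 -1.913 -4.231
endloop
endfacet
facet normal -0.197 0.938 0.286
outer loop
vertex 1.315 -2.04 -3.535
vertex 0.91 -1.913 -4.231
vertex -0.001 -2.386 -3.309
endloop
endfacet
facet normal 0.774 -0.365 -0.517
outer loop
vertex 0.91 -1.913 -4.231
vertex 0.781 -2.754 -3.831
vertex 0.407 -2.42 -4.626
endloop
endfacet
facet normal -0.608 0.766 -0.208
outer loop
vertex 0.91 -1.913 -4.231
vertex 0.407 -2.42 -4.626
vertex -0.001 -2.386 -3.309
endloop
endfacet
facet normal 0.774 -0.364 -0.517
outer loop
vertex 0.407 -2.42 -4.626
vertex 0.781 -2.754 -3.831
vertex 0.186 -3.178 -4.423
endloop
endfacet
facet normal -0.936 0.194 -0.295
outer loop
vertex 0.407 -2.42 -4.626
vertex 0.186 -3.178 -4.423
vertex -0.001 -2.386 -3.309
endloop
endfacet
facet normal 0.774 -0.364 -0.517
outer loop
vertex 0.186 -3.178 -4.423
vertex 0.781 -2.754 -3.831
vertex 0.413 -3.617 -3.774
endloop
endfacet
facet normal -0.933 -0.348 0.091
outer loop
vertex 0.186 -3.178 -4.423
vertex 0.413 -3.617 -3.774
vertex -0.001 -2.386 -3.309
endloop
endfacet
facet normal 0.774 -0.364 -0.517
outer loop
vertex 0.413 -3.617 -3.774
vertex 0.781 -2.754 -3.831
vertex 0.917 -3.406 -3.168
endloop
endfacet
facet normal -0.603 -0.451 0.658
outer loop
vertex 0.413 -3.617 -3.774
vertex 0.917 -3.406 -3.168
vertex -0.001 -2.386 -3.309
endloop
endfacet
facet normal 0.774 -0.365 -0.518
outer loop
vertex 0.917 -3.406 -3.168
vertex 0.781 -2.754 -3.831
vertex 1.319 -2.704 -3.062
endloop
endfacet
facet normal -0.193 -0.038 0.981
outer loop
vertex 0.917 -3.406 -3.168
vertex 1.319 -2.704 -3.062
vertex -0.001 -2.386 -3.309
endloop
endfacet
facet normal -0.909 0.216 -0.356
outer loop
vertex 0.133 4.366 0.292
vertex -0.1 4.132 0.745
vertex 0.075 4.647 0.61
endloop
endfacet
facet normal 0.699 0.595 -0.398
outer loop
vertex 0.133 4.366 0.292
vertex 0.075 4.647 0.61
vertex 1.1 3.848 1.215
endloop
endfacet
facet normal -0.909 0.215 -0.358
outer loop
vertex 0.075 4.647 0.61
vertex -0.1 4.132 0.745
vertex -0.086 4.627 1.007
endloop
endfacet
facet normal 0.502 0.829 0.245
outer loop
vertex 0.075 4.647 0.61
vertex -0.086 4.627 1.007
vertex 1.1 3.848 1.215
endloop
endfacet
facet normal -0.910 0.214 -0.355
outer loop
vertex -0.086 4.627 1.007
vertex -0.1 4.132 0.745
vertex -0.254 4.317 1.251
endloop
endfacet
facet normal 0.207 0.534 0.820
outer loop
vertex -0.086 4.627 1.007
vertex -0.254 4.317 1.251
vertex 1.1 3.848 1.215
endloop
endfacet
facet normal -0.909 0.218 -0.356
outer loop
vertex -0.254 4.317 1.251
vertex -0.1 4.132 0.745
vertex -0.333 3.899 1.197
endloop
endfacet
facet normal -0.017 -0.125 0.992
outer loop
vertex -0.254 4.317 1.251
vertex -0.333 3.899 1.197
vertex 1.1 3.848 1.215
endloop
endfacet
facet normal -0.909 0.216 -0.357
outer loop
vertex -0.333 3.899 1.197
vertex -0.1 4.132 0.745
vertex -0.275 3.618 0.879
endloop
endfacet
facet normal -0.035 -0.752 0.658
outer loop
vertex -0.333 3.899 1.197
vertex -0.275 3.618 0.879
vertex 1.1 3.848 1.215
endloop
endfacet
facet normal -0.909 0.216 -0.358
outer loop
vertex -0.275 3.618 0.879
vertex -0.1 4.132 0.745
vertex -0.114 3.638 0.482
endloop
endfacet
facet normal 0.161 -0.987 0.016
outer loop
vertex -0.275 3.618 0.879
vertex -0.114 3.638 0.482
vertex 1.1 3.848 1.215
endloop
endfacet
facet normal -0.910 0.215 -0.355
outer loop
vertex -0.114 3.638 0.482
vertex -0.1 4.132 0.745
vertex 0.054 3.948 0.239
endloop
endfacet
facet normal 0.458 -0.689 -0.562
outer loop
vertex -0.114 3.638 0.482
vertex 0.054 3.948 0.239
vertex 1.1 3.848 1.215
endloop
endfacet
facet normal -0.909 0.217 -0.356
outer loop
vertex 0.054 3.948 0.239
vertex -0.1 4.132 0.745
vertex 0.133 4.366 0.292
endloop
endfacet
facet normal 0.680 -0.036 -0.732
outer loop
vertex 0.054 3.948 0.239
vertex 0.133 4.366 0.292
vertex 1.1 3.848 1.215
endloop
endfacet

endsolid


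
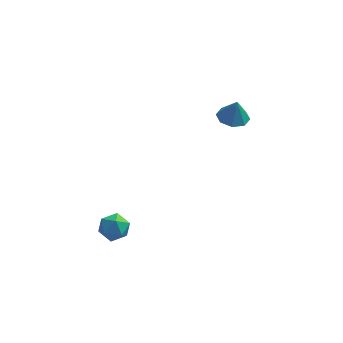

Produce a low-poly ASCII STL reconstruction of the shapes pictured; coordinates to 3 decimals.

solid 
facet normal -0.210 0.175 0.962
outer loop
vertex -3.572 -3.29 -1.953
vertex -4.386 -3.901 -2.02
vertex -3.48 -4.286 -1.752
endloop
endfacet
facet normal 0.492 0.216 0.844
outer loop
vertex -3.572 -3.29 -1.953
vertex -3.48 -4.286 -1.752
vertex -2.761 -3.806 -2.294
endloop
endfacet
facet normal 0.603 0.717 0.349
outer loop
vertex -3.572 -3.29 -1.953
vertex -2.761 -3.806 -2.294
vertex -3.222 -3.125 -2.897
endloop
endfacet
facet normal -0.031 0.986 0.161
outer loop
vertex -3.572 -3.29 -1.953
vertex -3.222 -3.125 -2.897
vertex -4.226 -3.184 -2.728
endloop
endfacet
facet normal -0.533 0.652 0.539
outer loop
vertex -3.572 -3.29 -1.953
vertex -4.226 -3.184 -2.728
vertex -4.386 -3.901 -2.02
endloop
endfacet
facet normal 0.708 -0.410 0.575
outer loop
vertex -2.761 -3.806 -2.294
vertex -3.48 -4.286 -1.752
vertex -3.074 -4.736 -2.572
endloop
endfacet
facet normal -0.429 -0.477 0.767
outer loop
vertex -3.48 -4.286 -1.752
vertex -4.386 -3.901 -2.02
vertex -4.078 -4.795 -2.403
endloop
endfacet
facet normal -0.952 0.295 0.084
outer loop
vertex -4.386 -3.901 -2.02
vertex -4.226 -3.184 -2.728
vertex -4.539 -4.114 -3.006
endloop
endfacet
facet normal -0.138 0.838 -0.528
outer loop
vertex -4.226 -3.184 -2.728
vertex -3.222 -3.125 -2.897
vertex -3.82 -3.634 -3.548
endloop
endfacet
facet normal 0.888 0.402 -0.225
outer loop
vertex -3.222 -3.125 -2.897
vertex -2.761 -3.806 -2.294
vertex -2.914 -4.019 -3.28
endloop
endfacet
facet normal 0.031 -0.986 -0.161
outer loop
vertex -3.728 -4.63 -3.347
vertex -3.074 -4.736 -2.572
vertex -4.078 -4.795 -2.403
endloop
endfacet
facet normal -0.603 -0.717 -0.349
outer loop
vertex -3.728 -4.63 -3.347
vertex -4.078 -4.795 -2.403
vertex -4.539 -4.114 -3.006
endloop
endfacet
facet normal -0.492 -0.216 -0.844
outer loop
vertex -3.728 -4.63 -3.347
vertex -4.539 -4.114 -3.006
vertex -3.82 -3.634 -3.548
endloop
endfacet
facet normal 0.210 -0.175 -0.962
outer loop
vertex -3.728 -4.63 -3.347
vertex -3.82 -3.634 -3.548
vertex -2.914 -4.019 -3.28
endloop
endfacet
facet normal 0.533 -0.652 -0.539
outer loop
vertex -3.728 -4.63 -3.347
vertex -2.914 -4.019 -3.28
vertex -3.074 -4.736 -2.572
endloop
endfacet
facet normal 0.138 -0.838 0.528
outer loop
vertex -4.078 -4.795 -2.403
vertex -3.074 -4.736 -2.572
vertex -3.48 -4.286 -1.752
endloop
endfacet
facet normal -0.888 -0.402 0.225
outer loop
vertex -4.539 -4.114 -3.006
vertex -4.078 -4.795 -2.403
vertex -4.386 -3.901 -2.02
endloop
endfacet
facet normal -0.708 0.410 -0.575
outer loop
vertex -3.82 -3.634 -3.548
vertex -4.539 -4.114 -3.006
vertex -4.226 -3.184 -2.728
endloop
endfacet
facet normal 0.429 0.477 -0.767
outer loop
vertex -2.914 -4.019 -3.28
vertex -3.82 -3.634 -3.548
vertex -3.222 -3.125 -2.897
endloop
endfacet
facet normal 0.952 -0.295 -0.084
outer loop
vertex -3.074 -4.736 -2.572
vertex -2.914 -4.019 -3.28
vertex -2.761 -3.806 -2.294
endloop
endfacet
facet normal -0.160 0.064 -0.985
outer loop
vertex 2.98 3.264 1.199
vertex 2.219 3.938 1.366
vertex 3.234 4.011 1.206
endloop
endfacet
facet normal 0.875 -0.301 0.379
outer loop
vertex 2.98 3.264 1.199
vertex 3.234 4.011 1.206
vertex 2.461 3.842 2.854
endloop
endfacet
facet normal -0.160 0.063 -0.985
outer loop
vertex 3.234 4.011 1.206
vertex 2.219 3.938 1.366
vertex 2.893 4.714 1.306
endloop
endfacet
facet normal 0.836 0.345 0.427
outer loop
vertex 3.234 4.011 1.206
vertex 2.893 4.714 1.306
vertex 2.461 3.842 2.854
endloop
endfacet
facet normal -0.161 0.063 -0.985
outer loop
vertex 2.893 4.714 1.306
vertex 2.219 3.938 1.366
vertex 2.157 4.963 1.442
endloop
endfacet
facet normal 0.358 0.767 0.532
outer loop
vertex 2.893 4.714 1.306
vertex 2.157 4.963 1.442
vertex 2.461 3.842 2.854
endloop
endfacet
facet normal -0.160 0.063 -0.985
outer loop
vertex 2.157 4.963 1.442
vertex 2.219 3.938 1.366
vertex 1.457 4.611 1.533
endloop
endfacet
facet normal -0.280 0.721 0.633
outer loop
vertex 2.157 4.963 1.442
vertex 1.457 4.611 1.533
vertex 2.461 3.842 2.854
endloop
endfacet
facet normal -0.161 0.062 -0.985
outer loop
vertex 1.457 4.611 1.533
vertex 2.219 3.938 1.366
vertex 1.204 3.864 1.527
endloop
endfacet
facet normal -0.704 0.233 0.671
outer loop
vertex 1.457 4.611 1.533
vertex 1.204 3.864 1.527
vertex 2.461 3.842 2.854
endloop
endfacet
facet normal -0.161 0.063 -0.985
outer loop
vertex 1.204 3.864 1.527
vertex 2.219 3.938 1.366
vertex 1.545 3.161 1.426
endloop
endfacet
facet normal -0.665 -0.412 0.623
outer loop
vertex 1.204 3.864 1.527
vertex 1.545 3.161 1.426
vertex 2.461 3.842 2.854
endloop
endfacet
facet normal -0.161 0.063 -0.985
outer loop
vertex 1.545 3.161 1.426
vertex 2.219 3.938 1.366
vertex 2.281 2.912 1.29
endloop
endfacet
facet normal -0.187 -0.835 0.518
outer loop
vertex 1.545 3.161 1.426
vertex 2.281 2.912 1.29
vertex 2.461 3.842 2.854
endloop
endfacet
facet normal -0.160 0.063 -0.985
outer loop
vertex 2.281 2.912 1.29
vertex 2.219 3.938 1.366
vertex 2.98 3.264 1.199
endloop
endfacet
facet normal 0.452 -0.789 0.417
outer loop
vertex 2.281 2.912 1.29
vertex 2.98 3.264 1.199
vertex 2.461 3.842 2.854
endloop
endfacet

endsolid


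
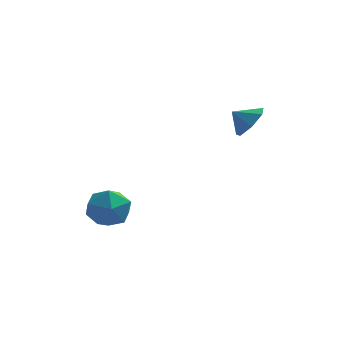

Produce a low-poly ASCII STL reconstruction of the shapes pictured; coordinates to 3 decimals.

solid 
facet normal -0.976 0.048 0.210
outer loop
vertex -4.113 -3.376 -2.164
vertex -3.942 -4.012 -1.226
vertex -3.873 -2.869 -1.164
endloop
endfacet
facet normal -0.762 0.632 -0.138
outer loop
vertex -4.113 -3.376 -2.164
vertex -3.873 -2.869 -1.164
vertex -3.385 -2.491 -2.13
endloop
endfacet
facet normal -0.485 0.428 -0.763
outer loop
vertex -4.113 -3.376 -2.164
vertex -3.385 -2.491 -2.13
vertex -3.152 -3.4 -2.788
endloop
endfacet
facet normal -0.527 -0.283 -0.801
outer loop
vertex -4.113 -3.376 -2.164
vertex -3.152 -3.4 -2.788
vertex -3.496 -4.339 -2.23
endloop
endfacet
facet normal -0.831 -0.519 -0.200
outer loop
vertex -4.113 -3.376 -2.164
vertex -3.496 -4.339 -2.23
vertex -3.942 -4.012 -1.226
endloop
endfacet
facet normal -0.242 0.939 0.245
outer loop
vertex -3.385 -2.491 -2.13
vertex -3.873 -2.869 -1.164
vertex -2.764 -2.581 -1.17
endloop
endfacet
facet normal -0.590 -0.008 0.808
outer loop
vertex -3.873 -2.869 -1.164
vertex -3.942 -4.012 -1.226
vertex -3.108 -3.52 -0.612
endloop
endfacet
facet normal -0.355 -0.924 0.143
outer loop
vertex -3.942 -4.012 -1.226
vertex -3.496 -4.339 -2.23
vertex -2.875 -4.429 -1.27
endloop
endfacet
facet normal 0.136 -0.543 -0.829
outer loop
vertex -3.496 -4.339 -2.23
vertex -3.152 -3.4 -2.788
vertex -2.387 -4.051 -2.236
endloop
endfacet
facet normal 0.206 0.608 -0.767
outer loop
vertex -3.152 -3.4 -2.788
vertex -3.385 -2.491 -2.13
vertex -2.318 -2.908 -2.174
endloop
endfacet
facet normal 0.527 0.283 0.801
outer loop
vertex -2.147 -3.544 -1.236
vertex -2.764 -2.581 -1.17
vertex -3.108 -3.52 -0.612
endloop
endfacet
facet normal 0.485 -0.428 0.763
outer loop
vertex -2.147 -3.544 -1.236
vertex -3.108 -3.52 -0.612
vertex -2.875 -4.429 -1.27
endloop
endfacet
facet normal 0.762 -0.632 0.138
outer loop
vertex -2.147 -3.544 -1.236
vertex -2.875 -4.429 -1.27
vertex -2.387 -4.051 -2.236
endloop
endfacet
facet normal 0.976 -0.048 -0.210
outer loop
vertex -2.147 -3.544 -1.236
vertex -2.387 -4.051 -2.236
vertex -2.318 -2.908 -2.174
endloop
endfacet
facet normal 0.831 0.519 0.200
outer loop
vertex -2.147 -3.544 -1.236
vertex -2.318 -2.908 -2.174
vertex -2.764 -2.581 -1.17
endloop
endfacet
facet normal -0.136 0.543 0.829
outer loop
vertex -3.108 -3.52 -0.612
vertex -2.764 -2.581 -1.17
vertex -3.873 -2.869 -1.164
endloop
endfacet
facet normal -0.206 -0.608 0.767
outer loop
vertex -2.875 -4.429 -1.27
vertex -3.108 -3.52 -0.612
vertex -3.942 -4.012 -1.226
endloop
endfacet
facet normal 0.242 -0.939 -0.245
outer loop
vertex -2.387 -4.051 -2.236
vertex -2.875 -4.429 -1.27
vertex -3.496 -4.339 -2.23
endloop
endfacet
facet normal 0.590 0.008 -0.808
outer loop
vertex -2.318 -2.908 -2.174
vertex -2.387 -4.051 -2.236
vertex -3.152 -3.4 -2.788
endloop
endfacet
facet normal 0.355 0.924 -0.143
outer loop
vertex -2.764 -2.581 -1.17
vertex -2.318 -2.908 -2.174
vertex -3.385 -2.491 -2.13
endloop
endfacet
facet normal 0.793 0.007 -0.610
outer loop
vertex 3.175 0.992 2.252
vertex 2.628 1.464 1.546
vertex 3.19 1.868 2.281
endloop
endfacet
facet normal -0.068 -0.032 0.997
outer loop
vertex 3.175 0.992 2.252
vertex 3.19 1.868 2.281
vertex 1.812 1.456 2.174
endloop
endfacet
facet normal 0.793 0.007 -0.610
outer loop
vertex 3.19 1.868 2.281
vertex 2.628 1.464 1.546
vertex 2.782 2.439 1.757
endloop
endfacet
facet normal -0.230 0.564 0.793
outer loop
vertex 3.19 1.868 2.281
vertex 2.782 2.439 1.757
vertex 1.812 1.456 2.174
endloop
endfacet
facet normal 0.793 0.007 -0.610
outer loop
vertex 2.782 2.439 1.757
vertex 2.628 1.464 1.546
vertex 2.258 2.276 1.074
endloop
endfacet
facet normal -0.614 0.732 0.296
outer loop
vertex 2.782 2.439 1.757
vertex 2.258 2.276 1.074
vertex 1.812 1.456 2.174
endloop
endfacet
facet normal 0.793 0.007 -0.609
outer loop
vertex 2.258 2.276 1.074
vertex 2.628 1.464 1.546
vertex 2.013 1.501 0.746
endloop
endfacet
facet normal -0.931 0.345 -0.120
outer loop
vertex 2.258 2.276 1.074
vertex 2.013 1.501 0.746
vertex 1.812 1.456 2.174
endloop
endfacet
facet normal 0.793 0.007 -0.609
outer loop
vertex 2.013 1.501 0.746
vertex 2.628 1.464 1.546
vertex 2.231 0.698 1.021
endloop
endfacet
facet normal -0.942 -0.304 -0.142
outer loop
vertex 2.013 1.501 0.746
vertex 2.231 0.698 1.021
vertex 1.812 1.456 2.174
endloop
endfacet
facet normal 0.792 0.007 -0.610
outer loop
vertex 2.231 0.698 1.021
vertex 2.628 1.464 1.546
vertex 2.749 0.471 1.691
endloop
endfacet
facet normal -0.639 -0.729 0.247
outer loop
vertex 2.231 0.698 1.021
vertex 2.749 0.471 1.691
vertex 1.812 1.456 2.174
endloop
endfacet
facet normal 0.793 0.008 -0.609
outer loop
vertex 2.749 0.471 1.691
vertex 2.628 1.464 1.546
vertex 3.175 0.992 2.252
endloop
endfacet
facet normal -0.250 -0.607 0.754
outer loop
vertex 2.749 0.471 1.691
vertex 3.175 0.992 2.252
vertex 1.812 1.456 2.174
endloop
endfacet

endsolid


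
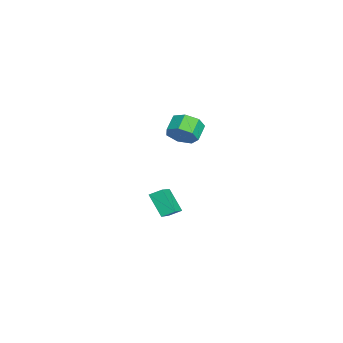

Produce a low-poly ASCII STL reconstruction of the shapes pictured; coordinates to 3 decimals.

solid 
facet normal -0.482 -0.391 0.784
outer loop
vertex -2.882 -1.583 -2.792
vertex -2.872 -0.852 -2.421
vertex -4.748 -1.098 -3.697
endloop
endfacet
facet normal -0.012 -0.892 -0.453
outer loop
vertex -3.948 -0.448 -4.999
vertex -2.882 -1.583 -2.792
vertex -4.748 -1.098 -3.697
endloop
endfacet
facet normal -0.482 -0.391 0.784
outer loop
vertex -4.748 -1.098 -3.697
vertex -2.872 -0.852 -2.421
vertex -4.738 -0.367 -3.326
endloop
endfacet
facet normal -0.876 0.228 -0.425
outer loop
vertex -4.738 -0.367 -3.326
vertex -3.948 -0.448 -4.999
vertex -4.748 -1.098 -3.697
endloop
endfacet
facet normal 0.876 -0.228 0.425
outer loop
vertex -2.882 -1.583 -2.792
vertex -2.072 -0.202 -3.723
vertex -2.872 -0.852 -2.421
endloop
endfacet
facet normal -0.012 -0.892 -0.453
outer loop
vertex -2.082 -0.933 -4.094
vertex -2.882 -1.583 -2.792
vertex -3.948 -0.448 -4.999
endloop
endfacet
facet normal 0.876 -0.228 0.425
outer loop
vertex -2.082 -0.933 -4.094
vertex -2.072 -0.202 -3.723
vertex -2.882 -1.583 -2.792
endloop
endfacet
facet normal 0.012 0.892 0.453
outer loop
vertex -2.872 -0.852 -2.421
vertex -2.072 -0.202 -3.723
vertex -4.738 -0.367 -3.326
endloop
endfacet
facet normal -0.876 0.228 -0.425
outer loop
vertex -3.938 0.283 -4.628
vertex -3.948 -0.448 -4.999
vertex -4.738 -0.367 -3.326
endloop
endfacet
facet normal 0.012 0.892 0.453
outer loop
vertex -4.738 -0.367 -3.326
vertex -2.072 -0.202 -3.723
vertex -3.938 0.283 -4.628
endloop
endfacet
facet normal 0.482 0.391 -0.784
outer loop
vertex -3.938 0.283 -4.628
vertex -2.082 -0.933 -4.094
vertex -3.948 -0.448 -4.999
endloop
endfacet
facet normal 0.482 0.391 -0.784
outer loop
vertex -2.072 -0.202 -3.723
vertex -2.082 -0.933 -4.094
vertex -3.938 0.283 -4.628
endloop
endfacet
facet normal 0.747 -0.353 -0.564
outer loop
vertex -0.342 -0.116 3.354
vertex -0.822 0.082 2.594
vertex -0.226 0.614 3.051
endloop
endfacet
facet normal 0.649 0.201 0.734
outer loop
vertex -0.342 -0.116 3.354
vertex -0.226 0.614 3.051
vertex -1.178 0.279 3.985
endloop
endfacet
facet normal 0.649 0.200 0.734
outer loop
vertex -1.178 0.279 3.985
vertex -0.226 0.614 3.051
vertex -1.062 1.009 3.683
endloop
endfacet
facet normal -0.747 0.352 0.564
outer loop
vertex -1.178 0.279 3.985
vertex -1.062 1.009 3.683
vertex -1.658 0.478 3.226
endloop
endfacet
facet normal 0.747 -0.353 -0.563
outer loop
vertex -0.226 0.614 3.051
vertex -0.822 0.082 2.594
vertex -0.558 0.943 2.404
endloop
endfacet
facet normal 0.518 0.840 0.161
outer loop
vertex -0.226 0.614 3.051
vertex -0.558 0.943 2.404
vertex -1.062 1.009 3.683
endloop
endfacet
facet normal 0.518 0.840 0.161
outer loop
vertex -1.062 1.009 3.683
vertex -0.558 0.943 2.404
vertex -1.394 1.338 3.036
endloop
endfacet
facet normal -0.747 0.354 0.563
outer loop
vertex -1.062 1.009 3.683
vertex -1.394 1.338 3.036
vertex -1.658 0.478 3.226
endloop
endfacet
facet normal 0.746 -0.353 -0.564
outer loop
vertex -0.558 0.943 2.404
vertex -0.822 0.082 2.594
vertex -1.089 0.625 1.901
endloop
endfacet
facet normal -0.003 0.846 -0.532
outer loop
vertex -0.558 0.943 2.404
vertex -1.089 0.625 1.901
vertex -1.394 1.338 3.036
endloop
endfacet
facet normal -0.002 0.847 -0.532
outer loop
vertex -1.394 1.338 3.036
vertex -1.089 0.625 1.901
vertex -1.926 1.02 2.532
endloop
endfacet
facet normal -0.746 0.354 0.564
outer loop
vertex -1.394 1.338 3.036
vertex -1.926 1.02 2.532
vertex -1.658 0.478 3.226
endloop
endfacet
facet normal 0.747 -0.353 -0.564
outer loop
vertex -1.089 0.625 1.901
vertex -0.822 0.082 2.594
vertex -1.419 -0.102 1.919
endloop
endfacet
facet normal -0.521 0.216 -0.826
outer loop
vertex -1.089 0.625 1.901
vertex -1.419 -0.102 1.919
vertex -1.926 1.02 2.532
endloop
endfacet
facet normal -0.522 0.215 -0.825
outer loop
vertex -1.926 1.02 2.532
vertex -1.419 -0.102 1.919
vertex -2.255 0.293 2.551
endloop
endfacet
facet normal -0.747 0.353 0.564
outer loop
vertex -1.926 1.02 2.532
vertex -2.255 0.293 2.551
vertex -1.658 0.478 3.226
endloop
endfacet
facet normal 0.746 -0.353 -0.564
outer loop
vertex -1.419 -0.102 1.919
vertex -0.822 0.082 2.594
vertex -1.299 -0.69 2.446
endloop
endfacet
facet normal -0.648 -0.577 -0.497
outer loop
vertex -1.419 -0.102 1.919
vertex -1.299 -0.69 2.446
vertex -2.255 0.293 2.551
endloop
endfacet
facet normal -0.648 -0.577 -0.497
outer loop
vertex -2.255 0.293 2.551
vertex -1.299 -0.69 2.446
vertex -2.135 -0.295 3.078
endloop
endfacet
facet normal -0.747 0.353 0.564
outer loop
vertex -2.255 0.293 2.551
vertex -2.135 -0.295 3.078
vertex -1.658 0.478 3.226
endloop
endfacet
facet normal 0.747 -0.353 -0.564
outer loop
vertex -1.299 -0.69 2.446
vertex -0.822 0.082 2.594
vertex -0.82 -0.696 3.084
endloop
endfacet
facet normal -0.286 -0.936 0.206
outer loop
vertex -1.299 -0.69 2.446
vertex -0.82 -0.696 3.084
vertex -2.135 -0.295 3.078
endloop
endfacet
facet normal -0.286 -0.936 0.206
outer loop
vertex -2.135 -0.295 3.078
vertex -0.82 -0.696 3.084
vertex -1.656 -0.301 3.716
endloop
endfacet
facet normal -0.747 0.353 0.564
outer loop
vertex -2.135 -0.295 3.078
vertex -1.656 -0.301 3.716
vertex -1.658 0.478 3.226
endloop
endfacet
facet normal 0.747 -0.353 -0.564
outer loop
vertex -0.82 -0.696 3.084
vertex -0.822 0.082 2.594
vertex -0.342 -0.116 3.354
endloop
endfacet
facet normal 0.291 -0.590 0.753
outer loop
vertex -0.82 -0.696 3.084
vertex -0.342 -0.116 3.354
vertex -1.656 -0.301 3.716
endloop
endfacet
facet normal 0.291 -0.589 0.754
outer loop
vertex -1.656 -0.301 3.716
vertex -0.342 -0.116 3.354
vertex -1.178 0.279 3.985
endloop
endfacet
facet normal -0.746 0.353 0.564
outer loop
vertex -1.656 -0.301 3.716
vertex -1.178 0.279 3.985
vertex -1.658 0.478 3.226
endloop
endfacet

endsolid


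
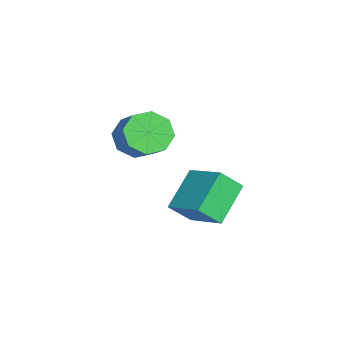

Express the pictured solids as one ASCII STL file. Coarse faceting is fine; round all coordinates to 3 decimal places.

solid 
facet normal -0.730 -0.576 -0.369
outer loop
vertex -1.49 0.385 2.04
vertex -1.722 1.243 1.161
vertex -0.213 -0.477 0.861
endloop
endfacet
facet normal 0.185 -0.687 0.703
outer loop
vertex 1.122 0.577 1.539
vertex -1.49 0.385 2.04
vertex -0.213 -0.477 0.861
endloop
endfacet
facet normal -0.729 -0.575 -0.371
outer loop
vertex -0.213 -0.477 0.861
vertex -1.722 1.243 1.161
vertex -0.444 0.382 -0.017
endloop
endfacet
facet normal 0.659 -0.444 -0.607
outer loop
vertex -0.444 0.382 -0.017
vertex 1.122 0.577 1.539
vertex -0.213 -0.477 0.861
endloop
endfacet
facet normal -0.659 0.444 0.607
outer loop
vertex -1.49 0.385 2.04
vertex -0.387 2.297 1.839
vertex -1.722 1.243 1.161
endloop
endfacet
facet normal 0.185 -0.687 0.703
outer loop
vertex -0.156 1.438 2.717
vertex -1.49 0.385 2.04
vertex 1.122 0.577 1.539
endloop
endfacet
facet normal -0.659 0.444 0.608
outer loop
vertex -0.156 1.438 2.717
vertex -0.387 2.297 1.839
vertex -1.49 0.385 2.04
endloop
endfacet
facet normal -0.185 0.687 -0.703
outer loop
vertex -1.722 1.243 1.161
vertex -0.387 2.297 1.839
vertex -0.444 0.382 -0.017
endloop
endfacet
facet normal 0.659 -0.444 -0.607
outer loop
vertex 0.89 1.435 0.66
vertex 1.122 0.577 1.539
vertex -0.444 0.382 -0.017
endloop
endfacet
facet normal -0.185 0.687 -0.703
outer loop
vertex -0.444 0.382 -0.017
vertex -0.387 2.297 1.839
vertex 0.89 1.435 0.66
endloop
endfacet
facet normal 0.729 0.576 0.370
outer loop
vertex 0.89 1.435 0.66
vertex -0.156 1.438 2.717
vertex 1.122 0.577 1.539
endloop
endfacet
facet normal 0.730 0.575 0.370
outer loop
vertex -0.387 2.297 1.839
vertex -0.156 1.438 2.717
vertex 0.89 1.435 0.66
endloop
endfacet
facet normal -0.758 -0.283 -0.587
outer loop
vertex -3.927 -2.311 1.74
vertex -4.504 -1.528 2.108
vertex -3.844 -1.645 1.312
endloop
endfacet
facet normal 0.643 -0.469 -0.605
outer loop
vertex -3.927 -2.311 1.74
vertex -3.844 -1.645 1.312
vertex -2.759 -1.876 2.645
endloop
endfacet
facet normal 0.644 -0.468 -0.605
outer loop
vertex -2.759 -1.876 2.645
vertex -3.844 -1.645 1.312
vertex -2.676 -1.209 2.217
endloop
endfacet
facet normal 0.758 0.283 0.588
outer loop
vertex -2.759 -1.876 2.645
vertex -2.676 -1.209 2.217
vertex -3.336 -1.092 3.012
endloop
endfacet
facet normal -0.758 -0.283 -0.587
outer loop
vertex -3.844 -1.645 1.312
vertex -4.504 -1.528 2.108
vertex -4.148 -0.91 1.35
endloop
endfacet
facet normal 0.529 0.260 -0.808
outer loop
vertex -3.844 -1.645 1.312
vertex -4.148 -0.91 1.35
vertex -2.676 -1.209 2.217
endloop
endfacet
facet normal 0.529 0.261 -0.808
outer loop
vertex -2.676 -1.209 2.217
vertex -4.148 -0.91 1.35
vertex -2.98 -0.475 2.255
endloop
endfacet
facet normal 0.758 0.283 0.588
outer loop
vertex -2.676 -1.209 2.217
vertex -2.98 -0.475 2.255
vertex -3.336 -1.092 3.012
endloop
endfacet
facet normal -0.759 -0.283 -0.587
outer loop
vertex -4.148 -0.91 1.35
vertex -4.504 -1.528 2.108
vertex -4.66 -0.537 1.832
endloop
endfacet
facet normal 0.104 0.837 -0.537
outer loop
vertex -4.148 -0.91 1.35
vertex -4.66 -0.537 1.832
vertex -2.98 -0.475 2.255
endloop
endfacet
facet normal 0.104 0.837 -0.537
outer loop
vertex -2.98 -0.475 2.255
vertex -4.66 -0.537 1.832
vertex -3.492 -0.102 2.737
endloop
endfacet
facet normal 0.759 0.283 0.587
outer loop
vertex -2.98 -0.475 2.255
vertex -3.492 -0.102 2.737
vertex -3.336 -1.092 3.012
endloop
endfacet
facet normal -0.758 -0.283 -0.587
outer loop
vertex -4.66 -0.537 1.832
vertex -4.504 -1.528 2.108
vertex -5.081 -0.744 2.475
endloop
endfacet
facet normal -0.381 0.923 0.048
outer loop
vertex -4.66 -0.537 1.832
vertex -5.081 -0.744 2.475
vertex -3.492 -0.102 2.737
endloop
endfacet
facet normal -0.381 0.923 0.048
outer loop
vertex -3.492 -0.102 2.737
vertex -5.081 -0.744 2.475
vertex -3.913 -0.309 3.38
endloop
endfacet
facet normal 0.758 0.283 0.587
outer loop
vertex -3.492 -0.102 2.737
vertex -3.913 -0.309 3.38
vertex -3.336 -1.092 3.012
endloop
endfacet
facet normal -0.758 -0.283 -0.588
outer loop
vertex -5.081 -0.744 2.475
vertex -4.504 -1.528 2.108
vertex -5.164 -1.411 2.903
endloop
endfacet
facet normal -0.644 0.468 0.605
outer loop
vertex -5.081 -0.744 2.475
vertex -5.164 -1.411 2.903
vertex -3.913 -0.309 3.38
endloop
endfacet
facet normal -0.644 0.469 0.605
outer loop
vertex -3.913 -0.309 3.38
vertex -5.164 -1.411 2.903
vertex -3.996 -0.975 3.808
endloop
endfacet
facet normal 0.758 0.283 0.587
outer loop
vertex -3.913 -0.309 3.38
vertex -3.996 -0.975 3.808
vertex -3.336 -1.092 3.012
endloop
endfacet
facet normal -0.758 -0.283 -0.588
outer loop
vertex -5.164 -1.411 2.903
vertex -4.504 -1.528 2.108
vertex -4.86 -2.145 2.865
endloop
endfacet
facet normal -0.529 -0.261 0.808
outer loop
vertex -5.164 -1.411 2.903
vertex -4.86 -2.145 2.865
vertex -3.996 -0.975 3.808
endloop
endfacet
facet normal -0.529 -0.260 0.808
outer loop
vertex -3.996 -0.975 3.808
vertex -4.86 -2.145 2.865
vertex -3.692 -1.71 3.77
endloop
endfacet
facet normal 0.758 0.283 0.587
outer loop
vertex -3.996 -0.975 3.808
vertex -3.692 -1.71 3.77
vertex -3.336 -1.092 3.012
endloop
endfacet
facet normal -0.759 -0.283 -0.587
outer loop
vertex -4.86 -2.145 2.865
vertex -4.504 -1.528 2.108
vertex -4.348 -2.518 2.383
endloop
endfacet
facet normal -0.104 -0.837 0.537
outer loop
vertex -4.86 -2.145 2.865
vertex -4.348 -2.518 2.383
vertex -3.692 -1.71 3.77
endloop
endfacet
facet normal -0.104 -0.837 0.537
outer loop
vertex -3.692 -1.71 3.77
vertex -4.348 -2.518 2.383
vertex -3.18 -2.083 3.288
endloop
endfacet
facet normal 0.759 0.283 0.587
outer loop
vertex -3.692 -1.71 3.77
vertex -3.18 -2.083 3.288
vertex -3.336 -1.092 3.012
endloop
endfacet
facet normal -0.758 -0.283 -0.587
outer loop
vertex -4.348 -2.518 2.383
vertex -4.504 -1.528 2.108
vertex -3.927 -2.311 1.74
endloop
endfacet
facet normal 0.381 -0.923 -0.048
outer loop
vertex -4.348 -2.518 2.383
vertex -3.927 -2.311 1.74
vertex -3.18 -2.083 3.288
endloop
endfacet
facet normal 0.381 -0.923 -0.048
outer loop
vertex -3.18 -2.083 3.288
vertex -3.927 -2.311 1.74
vertex -2.759 -1.876 2.645
endloop
endfacet
facet normal 0.758 0.283 0.587
outer loop
vertex -3.18 -2.083 3.288
vertex -2.759 -1.876 2.645
vertex -3.336 -1.092 3.012
endloop
endfacet

endsolid


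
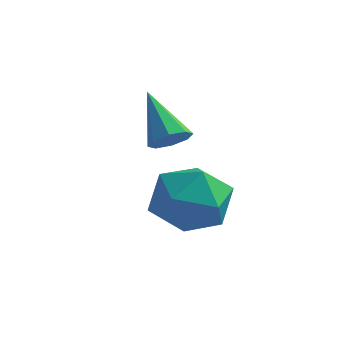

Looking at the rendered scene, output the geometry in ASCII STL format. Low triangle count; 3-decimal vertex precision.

solid 
facet normal -0.476 0.879 0.010
outer loop
vertex 1.944 -2.336 1.154
vertex 0.947 -2.879 1.467
vertex 1.688 -2.487 2.294
endloop
endfacet
facet normal 0.213 0.961 0.175
outer loop
vertex 1.944 -2.336 1.154
vertex 1.688 -2.487 2.294
vertex 2.787 -2.66 1.909
endloop
endfacet
facet normal 0.602 0.709 -0.368
outer loop
vertex 1.944 -2.336 1.154
vertex 2.787 -2.66 1.909
vertex 2.726 -3.161 0.845
endloop
endfacet
facet normal 0.153 0.471 -0.869
outer loop
vertex 1.944 -2.336 1.154
vertex 2.726 -3.161 0.845
vertex 1.588 -3.296 0.571
endloop
endfacet
facet normal -0.514 0.576 -0.636
outer loop
vertex 1.944 -2.336 1.154
vertex 1.588 -3.296 0.571
vertex 0.947 -2.879 1.467
endloop
endfacet
facet normal 0.351 0.562 0.749
outer loop
vertex 2.787 -2.66 1.909
vertex 1.688 -2.487 2.294
vertex 2.312 -3.404 2.689
endloop
endfacet
facet normal -0.764 0.429 0.482
outer loop
vertex 1.688 -2.487 2.294
vertex 0.947 -2.879 1.467
vertex 1.174 -3.539 2.415
endloop
endfacet
facet normal -0.825 -0.062 -0.562
outer loop
vertex 0.947 -2.879 1.467
vertex 1.588 -3.296 0.571
vertex 1.113 -4.04 1.351
endloop
endfacet
facet normal 0.254 -0.232 -0.939
outer loop
vertex 1.588 -3.296 0.571
vertex 2.726 -3.161 0.845
vertex 2.212 -4.213 0.966
endloop
endfacet
facet normal 0.980 0.153 -0.128
outer loop
vertex 2.726 -3.161 0.845
vertex 2.787 -2.66 1.909
vertex 2.953 -3.821 1.793
endloop
endfacet
facet normal -0.153 -0.471 0.869
outer loop
vertex 1.956 -4.364 2.106
vertex 2.312 -3.404 2.689
vertex 1.174 -3.539 2.415
endloop
endfacet
facet normal -0.602 -0.709 0.368
outer loop
vertex 1.956 -4.364 2.106
vertex 1.174 -3.539 2.415
vertex 1.113 -4.04 1.351
endloop
endfacet
facet normal -0.213 -0.961 -0.175
outer loop
vertex 1.956 -4.364 2.106
vertex 1.113 -4.04 1.351
vertex 2.212 -4.213 0.966
endloop
endfacet
facet normal 0.476 -0.879 -0.010
outer loop
vertex 1.956 -4.364 2.106
vertex 2.212 -4.213 0.966
vertex 2.953 -3.821 1.793
endloop
endfacet
facet normal 0.514 -0.576 0.636
outer loop
vertex 1.956 -4.364 2.106
vertex 2.953 -3.821 1.793
vertex 2.312 -3.404 2.689
endloop
endfacet
facet normal -0.254 0.232 0.939
outer loop
vertex 1.174 -3.539 2.415
vertex 2.312 -3.404 2.689
vertex 1.688 -2.487 2.294
endloop
endfacet
facet normal -0.980 -0.153 0.128
outer loop
vertex 1.113 -4.04 1.351
vertex 1.174 -3.539 2.415
vertex 0.947 -2.879 1.467
endloop
endfacet
facet normal -0.351 -0.562 -0.749
outer loop
vertex 2.212 -4.213 0.966
vertex 1.113 -4.04 1.351
vertex 1.588 -3.296 0.571
endloop
endfacet
facet normal 0.764 -0.429 -0.482
outer loop
vertex 2.953 -3.821 1.793
vertex 2.212 -4.213 0.966
vertex 2.726 -3.161 0.845
endloop
endfacet
facet normal 0.825 0.062 0.562
outer loop
vertex 2.312 -3.404 2.689
vertex 2.953 -3.821 1.793
vertex 2.787 -2.66 1.909
endloop
endfacet
facet normal 0.596 -0.398 -0.697
outer loop
vertex 0.505 -0.872 2.675
vertex 0.032 -0.829 2.246
vertex 0.508 -0.445 2.434
endloop
endfacet
facet normal 0.583 0.396 0.709
outer loop
vertex 0.505 -0.872 2.675
vertex 0.508 -0.445 2.434
vertex -1.072 -0.091 3.534
endloop
endfacet
facet normal 0.597 -0.399 -0.696
outer loop
vertex 0.508 -0.445 2.434
vertex 0.032 -0.829 2.246
vertex 0.232 -0.244 2.082
endloop
endfacet
facet normal 0.363 0.903 0.231
outer loop
vertex 0.508 -0.445 2.434
vertex 0.232 -0.244 2.082
vertex -1.072 -0.091 3.534
endloop
endfacet
facet normal 0.596 -0.399 -0.697
outer loop
vertex 0.232 -0.244 2.082
vertex 0.032 -0.829 2.246
vertex -0.161 -0.386 1.827
endloop
endfacet
facet normal -0.176 0.950 -0.258
outer loop
vertex 0.232 -0.244 2.082
vertex -0.161 -0.386 1.827
vertex -1.072 -0.091 3.534
endloop
endfacet
facet normal 0.596 -0.399 -0.697
outer loop
vertex -0.161 -0.386 1.827
vertex 0.032 -0.829 2.246
vertex -0.441 -0.787 1.817
endloop
endfacet
facet normal -0.717 0.513 -0.472
outer loop
vertex -0.161 -0.386 1.827
vertex -0.441 -0.787 1.817
vertex -1.072 -0.091 3.534
endloop
endfacet
facet normal 0.596 -0.400 -0.696
outer loop
vertex -0.441 -0.787 1.817
vertex 0.032 -0.829 2.246
vertex -0.445 -1.213 2.058
endloop
endfacet
facet normal -0.946 -0.153 -0.286
outer loop
vertex -0.441 -0.787 1.817
vertex -0.445 -1.213 2.058
vertex -1.072 -0.091 3.534
endloop
endfacet
facet normal 0.596 -0.399 -0.697
outer loop
vertex -0.445 -1.213 2.058
vertex 0.032 -0.829 2.246
vertex -0.169 -1.415 2.41
endloop
endfacet
facet normal -0.727 -0.659 0.192
outer loop
vertex -0.445 -1.213 2.058
vertex -0.169 -1.415 2.41
vertex -1.072 -0.091 3.534
endloop
endfacet
facet normal 0.596 -0.399 -0.696
outer loop
vertex -0.169 -1.415 2.41
vertex 0.032 -0.829 2.246
vertex 0.224 -1.273 2.665
endloop
endfacet
facet normal -0.187 -0.707 0.682
outer loop
vertex -0.169 -1.415 2.41
vertex 0.224 -1.273 2.665
vertex -1.072 -0.091 3.534
endloop
endfacet
facet normal 0.596 -0.400 -0.697
outer loop
vertex 0.224 -1.273 2.665
vertex 0.032 -0.829 2.246
vertex 0.505 -0.872 2.675
endloop
endfacet
facet normal 0.354 -0.270 0.895
outer loop
vertex 0.224 -1.273 2.665
vertex 0.505 -0.872 2.675
vertex -1.072 -0.091 3.534
endloop
endfacet

endsolid


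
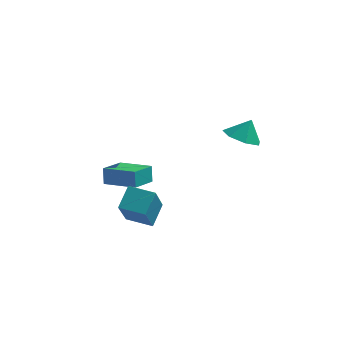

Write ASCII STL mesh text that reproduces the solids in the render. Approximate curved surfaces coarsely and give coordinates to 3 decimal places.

solid 
facet normal -0.925 0.312 -0.216
outer loop
vertex -3.569 0.026 -2.907
vertex -3.088 1.201 -3.267
vertex -3.477 -0.259 -3.713
endloop
endfacet
facet normal -0.364 -0.890 0.273
outer loop
vertex -1.932 -0.781 -3.353
vertex -3.569 0.026 -2.907
vertex -3.477 -0.259 -3.713
endloop
endfacet
facet normal -0.925 0.312 -0.216
outer loop
vertex -3.477 -0.259 -3.713
vertex -3.088 1.201 -3.267
vertex -2.996 0.917 -4.073
endloop
endfacet
facet normal 0.107 -0.331 -0.938
outer loop
vertex -2.996 0.917 -4.073
vertex -1.932 -0.781 -3.353
vertex -3.477 -0.259 -3.713
endloop
endfacet
facet normal -0.107 0.331 0.938
outer loop
vertex -3.569 0.026 -2.907
vertex -1.543 0.679 -2.907
vertex -3.088 1.201 -3.267
endloop
endfacet
facet normal -0.365 -0.890 0.272
outer loop
vertex -2.024 -0.497 -2.547
vertex -3.569 0.026 -2.907
vertex -1.932 -0.781 -3.353
endloop
endfacet
facet normal -0.107 0.331 0.938
outer loop
vertex -2.024 -0.497 -2.547
vertex -1.543 0.679 -2.907
vertex -3.569 0.026 -2.907
endloop
endfacet
facet normal 0.364 0.891 -0.272
outer loop
vertex -3.088 1.201 -3.267
vertex -1.543 0.679 -2.907
vertex -2.996 0.917 -4.073
endloop
endfacet
facet normal 0.106 -0.331 -0.938
outer loop
vertex -1.451 0.394 -3.713
vertex -1.932 -0.781 -3.353
vertex -2.996 0.917 -4.073
endloop
endfacet
facet normal 0.365 0.890 -0.273
outer loop
vertex -2.996 0.917 -4.073
vertex -1.543 0.679 -2.907
vertex -1.451 0.394 -3.713
endloop
endfacet
facet normal 0.925 -0.313 0.216
outer loop
vertex -1.451 0.394 -3.713
vertex -2.024 -0.497 -2.547
vertex -1.932 -0.781 -3.353
endloop
endfacet
facet normal 0.925 -0.312 0.216
outer loop
vertex -1.543 0.679 -2.907
vertex -2.024 -0.497 -2.547
vertex -1.451 0.394 -3.713
endloop
endfacet
facet normal -0.332 -0.349 -0.876
outer loop
vertex 3.45 -0.829 0.419
vertex 2.751 -1.178 0.823
vertex 2.837 -0.376 0.471
endloop
endfacet
facet normal 0.595 0.787 0.161
outer loop
vertex 3.45 -0.829 0.419
vertex 2.837 -0.376 0.471
vertex 3.089 -0.822 1.717
endloop
endfacet
facet normal -0.332 -0.349 -0.876
outer loop
vertex 2.837 -0.376 0.471
vertex 2.751 -1.178 0.823
vertex 2.159 -0.527 0.788
endloop
endfacet
facet normal -0.047 0.937 0.345
outer loop
vertex 2.837 -0.376 0.471
vertex 2.159 -0.527 0.788
vertex 3.089 -0.822 1.717
endloop
endfacet
facet normal -0.332 -0.349 -0.876
outer loop
vertex 2.159 -0.527 0.788
vertex 2.751 -1.178 0.823
vertex 1.926 -1.168 1.132
endloop
endfacet
facet normal -0.501 0.544 0.674
outer loop
vertex 2.159 -0.527 0.788
vertex 1.926 -1.168 1.132
vertex 3.089 -0.822 1.717
endloop
endfacet
facet normal -0.333 -0.347 -0.877
outer loop
vertex 1.926 -1.168 1.132
vertex 2.751 -1.178 0.823
vertex 2.314 -1.817 1.242
endloop
endfacet
facet normal -0.423 -0.100 0.901
outer loop
vertex 1.926 -1.168 1.132
vertex 2.314 -1.817 1.242
vertex 3.089 -0.822 1.717
endloop
endfacet
facet normal -0.332 -0.348 -0.877
outer loop
vertex 2.314 -1.817 1.242
vertex 2.751 -1.178 0.823
vertex 3.03 -1.984 1.037
endloop
endfacet
facet normal 0.126 -0.506 0.853
outer loop
vertex 2.314 -1.817 1.242
vertex 3.03 -1.984 1.037
vertex 3.089 -0.822 1.717
endloop
endfacet
facet normal -0.332 -0.348 -0.877
outer loop
vertex 3.03 -1.984 1.037
vertex 2.751 -1.178 0.823
vertex 3.536 -1.544 0.671
endloop
endfacet
facet normal 0.734 -0.370 0.569
outer loop
vertex 3.03 -1.984 1.037
vertex 3.536 -1.544 0.671
vertex 3.089 -0.822 1.717
endloop
endfacet
facet normal -0.332 -0.349 -0.876
outer loop
vertex 3.536 -1.544 0.671
vertex 2.751 -1.178 0.823
vertex 3.45 -0.829 0.419
endloop
endfacet
facet normal 0.943 0.206 0.261
outer loop
vertex 3.536 -1.544 0.671
vertex 3.45 -0.829 0.419
vertex 3.089 -0.822 1.717
endloop
endfacet
facet normal -0.984 0.141 0.109
outer loop
vertex -1.972 -3.727 -2.525
vertex -1.757 -2.782 -1.8
vertex -1.973 -2.405 -4.246
endloop
endfacet
facet normal -0.178 -0.780 -0.599
outer loop
vertex -0.763 -2.578 -4.38
vertex -1.972 -3.727 -2.525
vertex -1.973 -2.405 -4.246
endloop
endfacet
facet normal -0.984 0.141 0.109
outer loop
vertex -1.973 -2.405 -4.246
vertex -1.757 -2.782 -1.8
vertex -1.758 -1.46 -3.521
endloop
endfacet
facet normal -0.001 0.609 -0.793
outer loop
vertex -1.758 -1.46 -3.521
vertex -0.763 -2.578 -4.38
vertex -1.973 -2.405 -4.246
endloop
endfacet
facet normal 0.001 -0.609 0.793
outer loop
vertex -1.972 -3.727 -2.525
vertex -0.547 -2.955 -1.934
vertex -1.757 -2.782 -1.8
endloop
endfacet
facet normal -0.178 -0.780 -0.599
outer loop
vertex -0.762 -3.9 -2.659
vertex -1.972 -3.727 -2.525
vertex -0.763 -2.578 -4.38
endloop
endfacet
facet normal 0.001 -0.609 0.793
outer loop
vertex -0.762 -3.9 -2.659
vertex -0.547 -2.955 -1.934
vertex -1.972 -3.727 -2.525
endloop
endfacet
facet normal 0.178 0.780 0.599
outer loop
vertex -1.757 -2.782 -1.8
vertex -0.547 -2.955 -1.934
vertex -1.758 -1.46 -3.521
endloop
endfacet
facet normal -0.001 0.609 -0.793
outer loop
vertex -0.548 -1.633 -3.655
vertex -0.763 -2.578 -4.38
vertex -1.758 -1.46 -3.521
endloop
endfacet
facet normal 0.178 0.780 0.599
outer loop
vertex -1.758 -1.46 -3.521
vertex -0.547 -2.955 -1.934
vertex -0.548 -1.633 -3.655
endloop
endfacet
facet normal 0.984 -0.141 -0.109
outer loop
vertex -0.548 -1.633 -3.655
vertex -0.762 -3.9 -2.659
vertex -0.763 -2.578 -4.38
endloop
endfacet
facet normal 0.984 -0.141 -0.109
outer loop
vertex -0.547 -2.955 -1.934
vertex -0.762 -3.9 -2.659
vertex -0.548 -1.633 -3.655
endloop
endfacet

endsolid
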